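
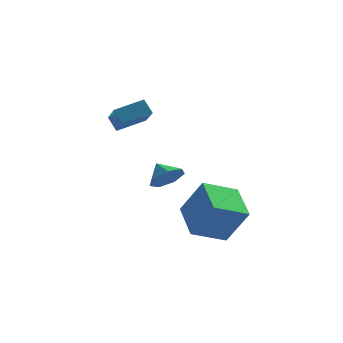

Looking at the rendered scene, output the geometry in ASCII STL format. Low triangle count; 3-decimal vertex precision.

solid 
facet normal -0.752 -0.549 0.366
outer loop
vertex 3.852 -1.818 -2.878
vertex 3.042 -0.217 -2.14
vertex 2.836 -1.552 -4.568
endloop
endfacet
facet normal 0.417 -0.825 -0.381
outer loop
vertex 4.138 -0.603 -5.2
vertex 3.852 -1.818 -2.878
vertex 2.836 -1.552 -4.568
endloop
endfacet
facet normal -0.752 -0.548 0.365
outer loop
vertex 2.836 -1.552 -4.568
vertex 3.042 -0.217 -2.14
vertex 2.027 0.049 -3.83
endloop
endfacet
facet normal -0.510 0.134 -0.850
outer loop
vertex 2.027 0.049 -3.83
vertex 4.138 -0.603 -5.2
vertex 2.836 -1.552 -4.568
endloop
endfacet
facet normal 0.510 -0.134 0.850
outer loop
vertex 3.852 -1.818 -2.878
vertex 4.344 0.732 -2.772
vertex 3.042 -0.217 -2.14
endloop
endfacet
facet normal 0.417 -0.825 -0.380
outer loop
vertex 5.153 -0.869 -3.51
vertex 3.852 -1.818 -2.878
vertex 4.138 -0.603 -5.2
endloop
endfacet
facet normal 0.510 -0.134 0.850
outer loop
vertex 5.153 -0.869 -3.51
vertex 4.344 0.732 -2.772
vertex 3.852 -1.818 -2.878
endloop
endfacet
facet normal -0.417 0.825 0.380
outer loop
vertex 3.042 -0.217 -2.14
vertex 4.344 0.732 -2.772
vertex 2.027 0.049 -3.83
endloop
endfacet
facet normal -0.510 0.134 -0.850
outer loop
vertex 3.328 0.998 -4.462
vertex 4.138 -0.603 -5.2
vertex 2.027 0.049 -3.83
endloop
endfacet
facet normal -0.417 0.825 0.381
outer loop
vertex 2.027 0.049 -3.83
vertex 4.344 0.732 -2.772
vertex 3.328 0.998 -4.462
endloop
endfacet
facet normal 0.752 0.549 -0.365
outer loop
vertex 3.328 0.998 -4.462
vertex 5.153 -0.869 -3.51
vertex 4.138 -0.603 -5.2
endloop
endfacet
facet normal 0.752 0.549 -0.366
outer loop
vertex 4.344 0.732 -2.772
vertex 5.153 -0.869 -3.51
vertex 3.328 0.998 -4.462
endloop
endfacet
facet normal 0.593 -0.510 -0.623
outer loop
vertex 2.249 -0.585 -1.277
vertex 1.636 -0.595 -1.852
vertex 2.243 -0.024 -1.742
endloop
endfacet
facet normal 0.285 0.614 0.737
outer loop
vertex 2.249 -0.585 -1.277
vertex 2.243 -0.024 -1.742
vertex 1.044 -0.085 -1.228
endloop
endfacet
facet normal 0.593 -0.510 -0.623
outer loop
vertex 2.243 -0.024 -1.742
vertex 1.636 -0.595 -1.852
vertex 1.78 0.107 -2.29
endloop
endfacet
facet normal 0.037 0.979 0.203
outer loop
vertex 2.243 -0.024 -1.742
vertex 1.78 0.107 -2.29
vertex 1.044 -0.085 -1.228
endloop
endfacet
facet normal 0.592 -0.511 -0.624
outer loop
vertex 1.78 0.107 -2.29
vertex 1.636 -0.595 -1.852
vertex 1.209 -0.29 -2.507
endloop
endfacet
facet normal -0.507 0.838 -0.200
outer loop
vertex 1.78 0.107 -2.29
vertex 1.209 -0.29 -2.507
vertex 1.044 -0.085 -1.228
endloop
endfacet
facet normal 0.593 -0.510 -0.624
outer loop
vertex 1.209 -0.29 -2.507
vertex 1.636 -0.595 -1.852
vertex 0.96 -0.917 -2.231
endloop
endfacet
facet normal -0.939 0.299 -0.169
outer loop
vertex 1.209 -0.29 -2.507
vertex 0.96 -0.917 -2.231
vertex 1.044 -0.085 -1.228
endloop
endfacet
facet normal 0.593 -0.510 -0.624
outer loop
vertex 0.96 -0.917 -2.231
vertex 1.636 -0.595 -1.852
vertex 1.22 -1.302 -1.669
endloop
endfacet
facet normal -0.934 -0.234 0.272
outer loop
vertex 0.96 -0.917 -2.231
vertex 1.22 -1.302 -1.669
vertex 1.044 -0.085 -1.228
endloop
endfacet
facet normal 0.592 -0.510 -0.624
outer loop
vertex 1.22 -1.302 -1.669
vertex 1.636 -0.595 -1.852
vertex 1.794 -1.154 -1.245
endloop
endfacet
facet normal -0.493 -0.359 0.793
outer loop
vertex 1.22 -1.302 -1.669
vertex 1.794 -1.154 -1.245
vertex 1.044 -0.085 -1.228
endloop
endfacet
facet normal 0.593 -0.509 -0.623
outer loop
vertex 1.794 -1.154 -1.245
vertex 1.636 -0.595 -1.852
vertex 2.249 -0.585 -1.277
endloop
endfacet
facet normal 0.048 0.018 0.999
outer loop
vertex 1.794 -1.154 -1.245
vertex 2.249 -0.585 -1.277
vertex 1.044 -0.085 -1.228
endloop
endfacet
facet normal -0.786 -0.529 -0.320
outer loop
vertex -0.803 1.418 0.435
vertex -1.235 1.647 1.118
vertex -1.505 3.066 -0.562
endloop
endfacet
facet normal 0.514 -0.273 -0.813
outer loop
vertex -0.365 3.833 -0.098
vertex -0.803 1.418 0.435
vertex -1.505 3.066 -0.562
endloop
endfacet
facet normal -0.786 -0.529 -0.320
outer loop
vertex -1.505 3.066 -0.562
vertex -1.235 1.647 1.118
vertex -1.937 3.295 0.121
endloop
endfacet
facet normal -0.343 0.804 -0.486
outer loop
vertex -1.937 3.295 0.121
vertex -0.365 3.833 -0.098
vertex -1.505 3.066 -0.562
endloop
endfacet
facet normal 0.343 -0.804 0.486
outer loop
vertex -0.803 1.418 0.435
vertex -0.095 2.414 1.582
vertex -1.235 1.647 1.118
endloop
endfacet
facet normal 0.514 -0.273 -0.813
outer loop
vertex 0.337 2.185 0.899
vertex -0.803 1.418 0.435
vertex -0.365 3.833 -0.098
endloop
endfacet
facet normal 0.343 -0.804 0.486
outer loop
vertex 0.337 2.185 0.899
vertex -0.095 2.414 1.582
vertex -0.803 1.418 0.435
endloop
endfacet
facet normal -0.514 0.273 0.813
outer loop
vertex -1.235 1.647 1.118
vertex -0.095 2.414 1.582
vertex -1.937 3.295 0.121
endloop
endfacet
facet normal -0.343 0.804 -0.486
outer loop
vertex -0.797 4.062 0.585
vertex -0.365 3.833 -0.098
vertex -1.937 3.295 0.121
endloop
endfacet
facet normal -0.514 0.273 0.813
outer loop
vertex -1.937 3.295 0.121
vertex -0.095 2.414 1.582
vertex -0.797 4.062 0.585
endloop
endfacet
facet normal 0.786 0.529 0.320
outer loop
vertex -0.797 4.062 0.585
vertex 0.337 2.185 0.899
vertex -0.365 3.833 -0.098
endloop
endfacet
facet normal 0.786 0.529 0.320
outer loop
vertex -0.095 2.414 1.582
vertex 0.337 2.185 0.899
vertex -0.797 4.062 0.585
endloop
endfacet

endsolid


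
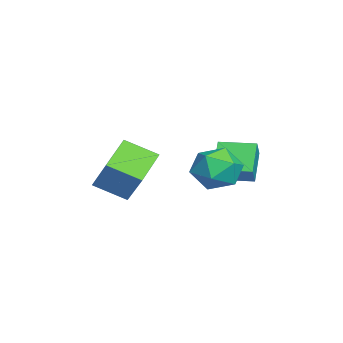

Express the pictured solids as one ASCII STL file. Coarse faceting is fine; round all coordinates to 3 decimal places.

solid 
facet normal -0.635 0.097 -0.767
outer loop
vertex -1.577 0.092 -3.431
vertex -1.333 1.785 -3.419
vertex -0.218 -0.096 -4.58
endloop
endfacet
facet normal -0.143 -0.990 -0.007
outer loop
vertex 0.493 -0.205 -3.721
vertex -1.577 0.092 -3.431
vertex -0.218 -0.096 -4.58
endloop
endfacet
facet normal -0.634 0.097 -0.767
outer loop
vertex -0.218 -0.096 -4.58
vertex -1.333 1.785 -3.419
vertex 0.027 1.596 -4.568
endloop
endfacet
facet normal 0.759 -0.105 -0.642
outer loop
vertex 0.027 1.596 -4.568
vertex 0.493 -0.205 -3.721
vertex -0.218 -0.096 -4.58
endloop
endfacet
facet normal -0.760 0.105 0.642
outer loop
vertex -1.577 0.092 -3.431
vertex -0.622 1.676 -2.56
vertex -1.333 1.785 -3.419
endloop
endfacet
facet normal -0.143 -0.990 -0.006
outer loop
vertex -0.867 -0.016 -2.572
vertex -1.577 0.092 -3.431
vertex 0.493 -0.205 -3.721
endloop
endfacet
facet normal -0.760 0.105 0.641
outer loop
vertex -0.867 -0.016 -2.572
vertex -0.622 1.676 -2.56
vertex -1.577 0.092 -3.431
endloop
endfacet
facet normal 0.143 0.990 0.007
outer loop
vertex -1.333 1.785 -3.419
vertex -0.622 1.676 -2.56
vertex 0.027 1.596 -4.568
endloop
endfacet
facet normal 0.760 -0.105 -0.641
outer loop
vertex 0.737 1.488 -3.709
vertex 0.493 -0.205 -3.721
vertex 0.027 1.596 -4.568
endloop
endfacet
facet normal 0.143 0.990 0.007
outer loop
vertex 0.027 1.596 -4.568
vertex -0.622 1.676 -2.56
vertex 0.737 1.488 -3.709
endloop
endfacet
facet normal 0.634 -0.097 0.767
outer loop
vertex 0.737 1.488 -3.709
vertex -0.867 -0.016 -2.572
vertex 0.493 -0.205 -3.721
endloop
endfacet
facet normal 0.635 -0.097 0.767
outer loop
vertex -0.622 1.676 -2.56
vertex -0.867 -0.016 -2.572
vertex 0.737 1.488 -3.709
endloop
endfacet
facet normal -0.726 0.633 -0.267
outer loop
vertex 2.91 0.426 -3.344
vertex 2.312 0.176 -2.311
vertex 3.119 1.089 -2.342
endloop
endfacet
facet normal -0.099 0.839 -0.535
outer loop
vertex 2.91 0.426 -3.344
vertex 3.119 1.089 -2.342
vertex 4.05 0.746 -3.052
endloop
endfacet
facet normal 0.154 0.308 -0.939
outer loop
vertex 2.91 0.426 -3.344
vertex 4.05 0.746 -3.052
vertex 3.817 -0.38 -3.46
endloop
endfacet
facet normal -0.319 -0.226 -0.921
outer loop
vertex 2.91 0.426 -3.344
vertex 3.817 -0.38 -3.46
vertex 2.743 -0.732 -3.002
endloop
endfacet
facet normal -0.863 -0.025 -0.505
outer loop
vertex 2.91 0.426 -3.344
vertex 2.743 -0.732 -3.002
vertex 2.312 0.176 -2.311
endloop
endfacet
facet normal 0.353 0.936 0.011
outer loop
vertex 4.05 0.746 -3.052
vertex 3.119 1.089 -2.342
vertex 4.157 0.692 -1.838
endloop
endfacet
facet normal -0.664 0.602 0.444
outer loop
vertex 3.119 1.089 -2.342
vertex 2.312 0.176 -2.311
vertex 3.083 0.34 -1.38
endloop
endfacet
facet normal -0.884 -0.463 0.057
outer loop
vertex 2.312 0.176 -2.311
vertex 2.743 -0.732 -3.002
vertex 2.85 -0.786 -1.788
endloop
endfacet
facet normal -0.003 -0.789 -0.614
outer loop
vertex 2.743 -0.732 -3.002
vertex 3.817 -0.38 -3.46
vertex 3.781 -1.129 -2.498
endloop
endfacet
facet normal 0.761 0.076 -0.644
outer loop
vertex 3.817 -0.38 -3.46
vertex 4.05 0.746 -3.052
vertex 4.588 -0.216 -2.529
endloop
endfacet
facet normal 0.319 0.226 0.921
outer loop
vertex 3.99 -0.466 -1.496
vertex 4.157 0.692 -1.838
vertex 3.083 0.34 -1.38
endloop
endfacet
facet normal -0.154 -0.308 0.939
outer loop
vertex 3.99 -0.466 -1.496
vertex 3.083 0.34 -1.38
vertex 2.85 -0.786 -1.788
endloop
endfacet
facet normal 0.099 -0.839 0.535
outer loop
vertex 3.99 -0.466 -1.496
vertex 2.85 -0.786 -1.788
vertex 3.781 -1.129 -2.498
endloop
endfacet
facet normal 0.726 -0.633 0.267
outer loop
vertex 3.99 -0.466 -1.496
vertex 3.781 -1.129 -2.498
vertex 4.588 -0.216 -2.529
endloop
endfacet
facet normal 0.863 0.025 0.505
outer loop
vertex 3.99 -0.466 -1.496
vertex 4.588 -0.216 -2.529
vertex 4.157 0.692 -1.838
endloop
endfacet
facet normal 0.003 0.789 0.614
outer loop
vertex 3.083 0.34 -1.38
vertex 4.157 0.692 -1.838
vertex 3.119 1.089 -2.342
endloop
endfacet
facet normal -0.761 -0.076 0.644
outer loop
vertex 2.85 -0.786 -1.788
vertex 3.083 0.34 -1.38
vertex 2.312 0.176 -2.311
endloop
endfacet
facet normal -0.353 -0.936 -0.011
outer loop
vertex 3.781 -1.129 -2.498
vertex 2.85 -0.786 -1.788
vertex 2.743 -0.732 -3.002
endloop
endfacet
facet normal 0.664 -0.602 -0.444
outer loop
vertex 4.588 -0.216 -2.529
vertex 3.781 -1.129 -2.498
vertex 3.817 -0.38 -3.46
endloop
endfacet
facet normal 0.884 0.463 -0.057
outer loop
vertex 4.157 0.692 -1.838
vertex 4.588 -0.216 -2.529
vertex 4.05 0.746 -3.052
endloop
endfacet
facet normal -0.535 -0.328 -0.778
outer loop
vertex 1.802 -5.275 -4.14
vertex 0.186 -4.636 -3.299
vertex 1.996 -3.771 -4.908
endloop
endfacet
facet normal 0.837 -0.330 -0.436
outer loop
vertex 3.114 -3.084 -3.281
vertex 1.802 -5.275 -4.14
vertex 1.996 -3.771 -4.908
endloop
endfacet
facet normal -0.535 -0.328 -0.778
outer loop
vertex 1.996 -3.771 -4.908
vertex 0.186 -4.636 -3.299
vertex 0.38 -3.132 -4.067
endloop
endfacet
facet normal 0.114 0.885 -0.452
outer loop
vertex 0.38 -3.132 -4.067
vertex 3.114 -3.084 -3.281
vertex 1.996 -3.771 -4.908
endloop
endfacet
facet normal -0.114 -0.885 0.452
outer loop
vertex 1.802 -5.275 -4.14
vertex 1.304 -3.949 -1.672
vertex 0.186 -4.636 -3.299
endloop
endfacet
facet normal 0.837 -0.330 -0.436
outer loop
vertex 2.92 -4.588 -2.513
vertex 1.802 -5.275 -4.14
vertex 3.114 -3.084 -3.281
endloop
endfacet
facet normal -0.114 -0.885 0.452
outer loop
vertex 2.92 -4.588 -2.513
vertex 1.304 -3.949 -1.672
vertex 1.802 -5.275 -4.14
endloop
endfacet
facet normal -0.837 0.330 0.436
outer loop
vertex 0.186 -4.636 -3.299
vertex 1.304 -3.949 -1.672
vertex 0.38 -3.132 -4.067
endloop
endfacet
facet normal 0.114 0.885 -0.452
outer loop
vertex 1.498 -2.445 -2.44
vertex 3.114 -3.084 -3.281
vertex 0.38 -3.132 -4.067
endloop
endfacet
facet normal -0.837 0.330 0.436
outer loop
vertex 0.38 -3.132 -4.067
vertex 1.304 -3.949 -1.672
vertex 1.498 -2.445 -2.44
endloop
endfacet
facet normal 0.535 0.328 0.778
outer loop
vertex 1.498 -2.445 -2.44
vertex 2.92 -4.588 -2.513
vertex 3.114 -3.084 -3.281
endloop
endfacet
facet normal 0.535 0.328 0.778
outer loop
vertex 1.304 -3.949 -1.672
vertex 2.92 -4.588 -2.513
vertex 1.498 -2.445 -2.44
endloop
endfacet

endsolid


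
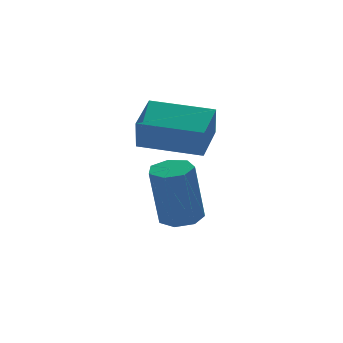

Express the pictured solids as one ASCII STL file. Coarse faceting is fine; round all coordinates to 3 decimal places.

solid 
facet normal 0.183 0.104 -0.978
outer loop
vertex -1.07 -2.411 -4.522
vertex -1.709 -2.116 -4.61
vertex -1.092 -1.798 -4.461
endloop
endfacet
facet normal 0.982 0.017 0.186
outer loop
vertex -1.07 -2.411 -4.522
vertex -1.092 -1.798 -4.461
vertex -1.471 -2.639 -2.381
endloop
endfacet
facet normal 0.982 0.018 0.186
outer loop
vertex -1.471 -2.639 -2.381
vertex -1.092 -1.798 -4.461
vertex -1.494 -2.026 -2.32
endloop
endfacet
facet normal -0.184 -0.104 0.977
outer loop
vertex -1.471 -2.639 -2.381
vertex -1.494 -2.026 -2.32
vertex -2.111 -2.344 -2.47
endloop
endfacet
facet normal 0.183 0.103 -0.978
outer loop
vertex -1.092 -1.798 -4.461
vertex -1.709 -2.116 -4.61
vertex -1.58 -1.425 -4.513
endloop
endfacet
facet normal 0.583 0.789 0.193
outer loop
vertex -1.092 -1.798 -4.461
vertex -1.58 -1.425 -4.513
vertex -1.494 -2.026 -2.32
endloop
endfacet
facet normal 0.583 0.789 0.193
outer loop
vertex -1.494 -2.026 -2.32
vertex -1.58 -1.425 -4.513
vertex -1.981 -1.653 -2.372
endloop
endfacet
facet normal -0.184 -0.104 0.977
outer loop
vertex -1.494 -2.026 -2.32
vertex -1.981 -1.653 -2.372
vertex -2.111 -2.344 -2.47
endloop
endfacet
facet normal 0.183 0.103 -0.978
outer loop
vertex -1.58 -1.425 -4.513
vertex -1.709 -2.116 -4.61
vertex -2.165 -1.572 -4.638
endloop
endfacet
facet normal -0.254 0.966 0.055
outer loop
vertex -1.58 -1.425 -4.513
vertex -2.165 -1.572 -4.638
vertex -1.981 -1.653 -2.372
endloop
endfacet
facet normal -0.254 0.966 0.055
outer loop
vertex -1.981 -1.653 -2.372
vertex -2.165 -1.572 -4.638
vertex -2.566 -1.8 -2.497
endloop
endfacet
facet normal -0.183 -0.104 0.978
outer loop
vertex -1.981 -1.653 -2.372
vertex -2.566 -1.8 -2.497
vertex -2.111 -2.344 -2.47
endloop
endfacet
facet normal 0.183 0.103 -0.978
outer loop
vertex -2.165 -1.572 -4.638
vertex -1.709 -2.116 -4.61
vertex -2.407 -2.129 -4.742
endloop
endfacet
facet normal -0.901 0.415 -0.125
outer loop
vertex -2.165 -1.572 -4.638
vertex -2.407 -2.129 -4.742
vertex -2.566 -1.8 -2.497
endloop
endfacet
facet normal -0.901 0.415 -0.125
outer loop
vertex -2.566 -1.8 -2.497
vertex -2.407 -2.129 -4.742
vertex -2.808 -2.357 -2.602
endloop
endfacet
facet normal -0.183 -0.105 0.977
outer loop
vertex -2.566 -1.8 -2.497
vertex -2.808 -2.357 -2.602
vertex -2.111 -2.344 -2.47
endloop
endfacet
facet normal 0.183 0.105 -0.977
outer loop
vertex -2.407 -2.129 -4.742
vertex -1.709 -2.116 -4.61
vertex -2.124 -2.676 -4.748
endloop
endfacet
facet normal -0.869 -0.447 -0.211
outer loop
vertex -2.407 -2.129 -4.742
vertex -2.124 -2.676 -4.748
vertex -2.808 -2.357 -2.602
endloop
endfacet
facet normal -0.869 -0.448 -0.210
outer loop
vertex -2.808 -2.357 -2.602
vertex -2.124 -2.676 -4.748
vertex -2.525 -2.904 -2.607
endloop
endfacet
facet normal -0.183 -0.104 0.978
outer loop
vertex -2.808 -2.357 -2.602
vertex -2.525 -2.904 -2.607
vertex -2.111 -2.344 -2.47
endloop
endfacet
facet normal 0.183 0.105 -0.977
outer loop
vertex -2.124 -2.676 -4.748
vertex -1.709 -2.116 -4.61
vertex -1.529 -2.802 -4.65
endloop
endfacet
facet normal -0.183 -0.973 -0.138
outer loop
vertex -2.124 -2.676 -4.748
vertex -1.529 -2.802 -4.65
vertex -2.525 -2.904 -2.607
endloop
endfacet
facet normal -0.182 -0.974 -0.137
outer loop
vertex -2.525 -2.904 -2.607
vertex -1.529 -2.802 -4.65
vertex -1.93 -3.029 -2.509
endloop
endfacet
facet normal -0.183 -0.104 0.978
outer loop
vertex -2.525 -2.904 -2.607
vertex -1.93 -3.029 -2.509
vertex -2.111 -2.344 -2.47
endloop
endfacet
facet normal 0.183 0.105 -0.977
outer loop
vertex -1.529 -2.802 -4.65
vertex -1.709 -2.116 -4.61
vertex -1.07 -2.411 -4.522
endloop
endfacet
facet normal 0.642 -0.766 0.039
outer loop
vertex -1.529 -2.802 -4.65
vertex -1.07 -2.411 -4.522
vertex -1.93 -3.029 -2.509
endloop
endfacet
facet normal 0.641 -0.767 0.038
outer loop
vertex -1.93 -3.029 -2.509
vertex -1.07 -2.411 -4.522
vertex -1.471 -2.639 -2.381
endloop
endfacet
facet normal -0.184 -0.104 0.977
outer loop
vertex -1.93 -3.029 -2.509
vertex -1.471 -2.639 -2.381
vertex -2.111 -2.344 -2.47
endloop
endfacet
facet normal -0.834 0.542 0.103
outer loop
vertex -3.375 -2.89 -0.355
vertex -2.617 -1.823 0.169
vertex -3.236 -2.477 -1.398
endloop
endfacet
facet normal -0.538 -0.757 -0.371
outer loop
vertex -1.543 -3.577 -1.609
vertex -3.375 -2.89 -0.355
vertex -3.236 -2.477 -1.398
endloop
endfacet
facet normal -0.834 0.542 0.103
outer loop
vertex -3.236 -2.477 -1.398
vertex -2.617 -1.823 0.169
vertex -2.478 -1.41 -0.874
endloop
endfacet
facet normal 0.123 0.366 -0.923
outer loop
vertex -2.478 -1.41 -0.874
vertex -1.543 -3.577 -1.609
vertex -3.236 -2.477 -1.398
endloop
endfacet
facet normal -0.123 -0.366 0.923
outer loop
vertex -3.375 -2.89 -0.355
vertex -0.924 -2.923 -0.042
vertex -2.617 -1.823 0.169
endloop
endfacet
facet normal -0.538 -0.757 -0.371
outer loop
vertex -1.682 -3.99 -0.566
vertex -3.375 -2.89 -0.355
vertex -1.543 -3.577 -1.609
endloop
endfacet
facet normal -0.123 -0.366 0.923
outer loop
vertex -1.682 -3.99 -0.566
vertex -0.924 -2.923 -0.042
vertex -3.375 -2.89 -0.355
endloop
endfacet
facet normal 0.538 0.757 0.371
outer loop
vertex -2.617 -1.823 0.169
vertex -0.924 -2.923 -0.042
vertex -2.478 -1.41 -0.874
endloop
endfacet
facet normal 0.123 0.366 -0.923
outer loop
vertex -0.785 -2.51 -1.085
vertex -1.543 -3.577 -1.609
vertex -2.478 -1.41 -0.874
endloop
endfacet
facet normal 0.538 0.757 0.371
outer loop
vertex -2.478 -1.41 -0.874
vertex -0.924 -2.923 -0.042
vertex -0.785 -2.51 -1.085
endloop
endfacet
facet normal 0.834 -0.542 -0.103
outer loop
vertex -0.785 -2.51 -1.085
vertex -1.682 -3.99 -0.566
vertex -1.543 -3.577 -1.609
endloop
endfacet
facet normal 0.834 -0.542 -0.103
outer loop
vertex -0.924 -2.923 -0.042
vertex -1.682 -3.99 -0.566
vertex -0.785 -2.51 -1.085
endloop
endfacet

endsolid


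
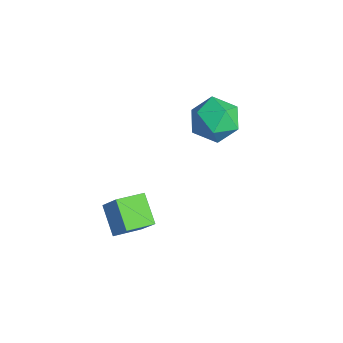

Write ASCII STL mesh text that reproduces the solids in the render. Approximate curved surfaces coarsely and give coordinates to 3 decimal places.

solid 
facet normal -0.653 0.662 0.367
outer loop
vertex -4.171 3.191 1.675
vertex -3.891 2.849 2.789
vertex -3.283 3.74 2.264
endloop
endfacet
facet normal -0.382 0.889 -0.253
outer loop
vertex -4.171 3.191 1.675
vertex -3.283 3.74 2.264
vertex -3.153 3.466 1.105
endloop
endfacet
facet normal -0.528 0.399 -0.750
outer loop
vertex -4.171 3.191 1.675
vertex -3.153 3.466 1.105
vertex -3.681 2.407 0.913
endloop
endfacet
facet normal -0.890 -0.131 -0.437
outer loop
vertex -4.171 3.191 1.675
vertex -3.681 2.407 0.913
vertex -4.136 2.026 1.954
endloop
endfacet
facet normal -0.967 0.031 0.253
outer loop
vertex -4.171 3.191 1.675
vertex -4.136 2.026 1.954
vertex -3.891 2.849 2.789
endloop
endfacet
facet normal 0.328 0.927 -0.182
outer loop
vertex -3.153 3.466 1.105
vertex -3.283 3.74 2.264
vertex -2.244 3.294 1.866
endloop
endfacet
facet normal -0.111 0.560 0.821
outer loop
vertex -3.283 3.74 2.264
vertex -3.891 2.849 2.789
vertex -2.699 2.913 2.907
endloop
endfacet
facet normal -0.619 -0.461 0.636
outer loop
vertex -3.891 2.849 2.789
vertex -4.136 2.026 1.954
vertex -3.227 1.854 2.715
endloop
endfacet
facet normal -0.495 -0.724 -0.481
outer loop
vertex -4.136 2.026 1.954
vertex -3.681 2.407 0.913
vertex -3.097 1.58 1.556
endloop
endfacet
facet normal 0.091 0.134 -0.987
outer loop
vertex -3.681 2.407 0.913
vertex -3.153 3.466 1.105
vertex -2.489 2.471 1.031
endloop
endfacet
facet normal 0.890 0.131 0.437
outer loop
vertex -2.209 2.129 2.145
vertex -2.244 3.294 1.866
vertex -2.699 2.913 2.907
endloop
endfacet
facet normal 0.528 -0.399 0.750
outer loop
vertex -2.209 2.129 2.145
vertex -2.699 2.913 2.907
vertex -3.227 1.854 2.715
endloop
endfacet
facet normal 0.382 -0.889 0.253
outer loop
vertex -2.209 2.129 2.145
vertex -3.227 1.854 2.715
vertex -3.097 1.58 1.556
endloop
endfacet
facet normal 0.653 -0.662 -0.367
outer loop
vertex -2.209 2.129 2.145
vertex -3.097 1.58 1.556
vertex -2.489 2.471 1.031
endloop
endfacet
facet normal 0.967 -0.031 -0.253
outer loop
vertex -2.209 2.129 2.145
vertex -2.489 2.471 1.031
vertex -2.244 3.294 1.866
endloop
endfacet
facet normal 0.495 0.724 0.481
outer loop
vertex -2.699 2.913 2.907
vertex -2.244 3.294 1.866
vertex -3.283 3.74 2.264
endloop
endfacet
facet normal -0.091 -0.134 0.987
outer loop
vertex -3.227 1.854 2.715
vertex -2.699 2.913 2.907
vertex -3.891 2.849 2.789
endloop
endfacet
facet normal -0.328 -0.927 0.182
outer loop
vertex -3.097 1.58 1.556
vertex -3.227 1.854 2.715
vertex -4.136 2.026 1.954
endloop
endfacet
facet normal 0.111 -0.560 -0.821
outer loop
vertex -2.489 2.471 1.031
vertex -3.097 1.58 1.556
vertex -3.681 2.407 0.913
endloop
endfacet
facet normal 0.619 0.461 -0.636
outer loop
vertex -2.244 3.294 1.866
vertex -2.489 2.471 1.031
vertex -3.153 3.466 1.105
endloop
endfacet
facet normal -0.570 -0.180 -0.802
outer loop
vertex -1.616 -3.068 -0.014
vertex -1.705 -1.79 -0.238
vertex -0.388 -3.133 -0.873
endloop
endfacet
facet normal 0.068 -0.983 0.172
outer loop
vertex 0.445 -2.87 0.298
vertex -1.616 -3.068 -0.014
vertex -0.388 -3.133 -0.873
endloop
endfacet
facet normal -0.570 -0.180 -0.802
outer loop
vertex -0.388 -3.133 -0.873
vertex -1.705 -1.79 -0.238
vertex -0.477 -1.855 -1.096
endloop
endfacet
facet normal 0.819 -0.043 -0.573
outer loop
vertex -0.477 -1.855 -1.096
vertex 0.445 -2.87 0.298
vertex -0.388 -3.133 -0.873
endloop
endfacet
facet normal -0.819 0.043 0.573
outer loop
vertex -1.616 -3.068 -0.014
vertex -0.872 -1.527 0.933
vertex -1.705 -1.79 -0.238
endloop
endfacet
facet normal 0.068 -0.983 0.172
outer loop
vertex -0.783 -2.805 1.156
vertex -1.616 -3.068 -0.014
vertex 0.445 -2.87 0.298
endloop
endfacet
facet normal -0.818 0.043 0.573
outer loop
vertex -0.783 -2.805 1.156
vertex -0.872 -1.527 0.933
vertex -1.616 -3.068 -0.014
endloop
endfacet
facet normal -0.068 0.983 -0.172
outer loop
vertex -1.705 -1.79 -0.238
vertex -0.872 -1.527 0.933
vertex -0.477 -1.855 -1.096
endloop
endfacet
facet normal 0.818 -0.043 -0.573
outer loop
vertex 0.356 -1.592 0.074
vertex 0.445 -2.87 0.298
vertex -0.477 -1.855 -1.096
endloop
endfacet
facet normal -0.068 0.983 -0.172
outer loop
vertex -0.477 -1.855 -1.096
vertex -0.872 -1.527 0.933
vertex 0.356 -1.592 0.074
endloop
endfacet
facet normal 0.570 0.180 0.802
outer loop
vertex 0.356 -1.592 0.074
vertex -0.783 -2.805 1.156
vertex 0.445 -2.87 0.298
endloop
endfacet
facet normal 0.570 0.180 0.802
outer loop
vertex -0.872 -1.527 0.933
vertex -0.783 -2.805 1.156
vertex 0.356 -1.592 0.074
endloop
endfacet

endsolid


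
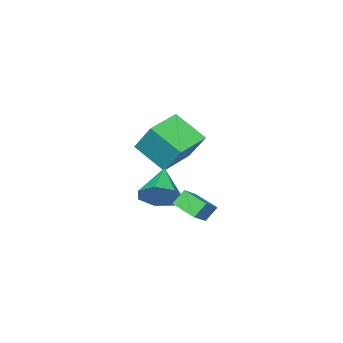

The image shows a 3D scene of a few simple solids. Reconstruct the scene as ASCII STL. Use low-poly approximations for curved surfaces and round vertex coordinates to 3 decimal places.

solid 
facet normal -0.607 0.232 0.761
outer loop
vertex 1.35 3.444 0.231
vertex 1.347 4.592 -0.121
vertex 0.435 3.238 -0.436
endloop
endfacet
facet normal 0.002 -0.956 0.293
outer loop
vertex 0.933 3.048 -1.059
vertex 1.35 3.444 0.231
vertex 0.435 3.238 -0.436
endloop
endfacet
facet normal -0.606 0.232 0.761
outer loop
vertex 0.435 3.238 -0.436
vertex 1.347 4.592 -0.121
vertex 0.433 4.386 -0.787
endloop
endfacet
facet normal -0.794 -0.179 -0.580
outer loop
vertex 0.433 4.386 -0.787
vertex 0.933 3.048 -1.059
vertex 0.435 3.238 -0.436
endloop
endfacet
facet normal 0.794 0.180 0.580
outer loop
vertex 1.35 3.444 0.231
vertex 1.845 4.402 -0.744
vertex 1.347 4.592 -0.121
endloop
endfacet
facet normal 0.002 -0.956 0.293
outer loop
vertex 1.847 3.254 -0.393
vertex 1.35 3.444 0.231
vertex 0.933 3.048 -1.059
endloop
endfacet
facet normal 0.795 0.178 0.579
outer loop
vertex 1.847 3.254 -0.393
vertex 1.845 4.402 -0.744
vertex 1.35 3.444 0.231
endloop
endfacet
facet normal -0.002 0.956 -0.293
outer loop
vertex 1.347 4.592 -0.121
vertex 1.845 4.402 -0.744
vertex 0.433 4.386 -0.787
endloop
endfacet
facet normal -0.795 -0.180 -0.579
outer loop
vertex 0.93 4.196 -1.411
vertex 0.933 3.048 -1.059
vertex 0.433 4.386 -0.787
endloop
endfacet
facet normal -0.002 0.956 -0.293
outer loop
vertex 0.433 4.386 -0.787
vertex 1.845 4.402 -0.744
vertex 0.93 4.196 -1.411
endloop
endfacet
facet normal 0.606 -0.232 -0.761
outer loop
vertex 0.93 4.196 -1.411
vertex 1.847 3.254 -0.393
vertex 0.933 3.048 -1.059
endloop
endfacet
facet normal 0.607 -0.231 -0.761
outer loop
vertex 1.845 4.402 -0.744
vertex 1.847 3.254 -0.393
vertex 0.93 4.196 -1.411
endloop
endfacet
facet normal -0.991 -0.082 0.110
outer loop
vertex -3.428 -1.304 1.335
vertex -3.668 0.196 0.298
vertex -3.505 -2.324 -0.122
endloop
endfacet
facet normal 0.130 -0.815 0.564
outer loop
vertex -1.732 -2.176 -0.318
vertex -3.428 -1.304 1.335
vertex -3.505 -2.324 -0.122
endloop
endfacet
facet normal -0.991 -0.082 0.110
outer loop
vertex -3.505 -2.324 -0.122
vertex -3.668 0.196 0.298
vertex -3.745 -0.823 -1.159
endloop
endfacet
facet normal -0.043 -0.573 -0.819
outer loop
vertex -3.745 -0.823 -1.159
vertex -1.732 -2.176 -0.318
vertex -3.505 -2.324 -0.122
endloop
endfacet
facet normal 0.043 0.573 0.819
outer loop
vertex -3.428 -1.304 1.335
vertex -1.895 0.344 0.102
vertex -3.668 0.196 0.298
endloop
endfacet
facet normal 0.130 -0.816 0.564
outer loop
vertex -1.655 -1.157 1.139
vertex -3.428 -1.304 1.335
vertex -1.732 -2.176 -0.318
endloop
endfacet
facet normal 0.043 0.573 0.819
outer loop
vertex -1.655 -1.157 1.139
vertex -1.895 0.344 0.102
vertex -3.428 -1.304 1.335
endloop
endfacet
facet normal -0.130 0.816 -0.564
outer loop
vertex -3.668 0.196 0.298
vertex -1.895 0.344 0.102
vertex -3.745 -0.823 -1.159
endloop
endfacet
facet normal -0.043 -0.573 -0.819
outer loop
vertex -1.972 -0.676 -1.355
vertex -1.732 -2.176 -0.318
vertex -3.745 -0.823 -1.159
endloop
endfacet
facet normal -0.130 0.815 -0.564
outer loop
vertex -3.745 -0.823 -1.159
vertex -1.895 0.344 0.102
vertex -1.972 -0.676 -1.355
endloop
endfacet
facet normal 0.991 0.082 -0.110
outer loop
vertex -1.972 -0.676 -1.355
vertex -1.655 -1.157 1.139
vertex -1.732 -2.176 -0.318
endloop
endfacet
facet normal 0.991 0.082 -0.110
outer loop
vertex -1.895 0.344 0.102
vertex -1.655 -1.157 1.139
vertex -1.972 -0.676 -1.355
endloop
endfacet
facet normal 0.702 0.490 -0.517
outer loop
vertex 2.094 2.523 0.381
vertex 1.61 2.359 -0.432
vertex 1.534 3.103 0.17
endloop
endfacet
facet normal -0.107 0.247 0.963
outer loop
vertex 2.094 2.523 0.381
vertex 1.534 3.103 0.17
vertex 0.41 1.521 0.452
endloop
endfacet
facet normal 0.702 0.490 -0.517
outer loop
vertex 1.534 3.103 0.17
vertex 1.61 2.359 -0.432
vertex 1.032 3.122 -0.494
endloop
endfacet
facet normal -0.655 0.556 0.511
outer loop
vertex 1.534 3.103 0.17
vertex 1.032 3.122 -0.494
vertex 0.41 1.521 0.452
endloop
endfacet
facet normal 0.702 0.490 -0.517
outer loop
vertex 1.032 3.122 -0.494
vertex 1.61 2.359 -0.432
vertex 0.965 2.567 -1.111
endloop
endfacet
facet normal -0.948 0.280 -0.149
outer loop
vertex 1.032 3.122 -0.494
vertex 0.965 2.567 -1.111
vertex 0.41 1.521 0.452
endloop
endfacet
facet normal 0.702 0.491 -0.516
outer loop
vertex 0.965 2.567 -1.111
vertex 1.61 2.359 -0.432
vertex 1.385 1.855 -1.217
endloop
endfacet
facet normal -0.766 -0.374 -0.522
outer loop
vertex 0.965 2.567 -1.111
vertex 1.385 1.855 -1.217
vertex 0.41 1.521 0.452
endloop
endfacet
facet normal 0.703 0.490 -0.516
outer loop
vertex 1.385 1.855 -1.217
vertex 1.61 2.359 -0.432
vertex 1.974 1.522 -0.731
endloop
endfacet
facet normal -0.246 -0.912 -0.327
outer loop
vertex 1.385 1.855 -1.217
vertex 1.974 1.522 -0.731
vertex 0.41 1.521 0.452
endloop
endfacet
facet normal 0.702 0.490 -0.517
outer loop
vertex 1.974 1.522 -0.731
vertex 1.61 2.359 -0.432
vertex 2.29 1.82 -0.02
endloop
endfacet
facet normal 0.221 -0.931 0.292
outer loop
vertex 1.974 1.522 -0.731
vertex 2.29 1.82 -0.02
vertex 0.41 1.521 0.452
endloop
endfacet
facet normal 0.702 0.490 -0.517
outer loop
vertex 2.29 1.82 -0.02
vertex 1.61 2.359 -0.432
vertex 2.094 2.523 0.381
endloop
endfacet
facet normal 0.283 -0.414 0.865
outer loop
vertex 2.29 1.82 -0.02
vertex 2.094 2.523 0.381
vertex 0.41 1.521 0.452
endloop
endfacet

endsolid


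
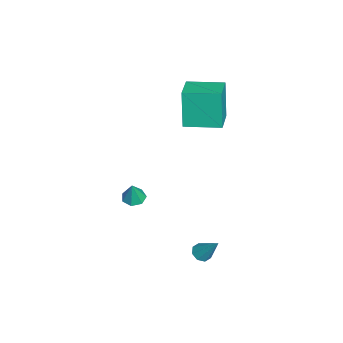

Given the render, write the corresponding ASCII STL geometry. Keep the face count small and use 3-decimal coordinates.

solid 
facet normal -0.296 0.033 -0.955
outer loop
vertex 1.808 -0.927 -1.009
vertex 1.287 -0.862 -0.845
vertex 1.665 -0.476 -0.949
endloop
endfacet
facet normal 0.948 0.281 0.146
outer loop
vertex 1.808 -0.927 -1.009
vertex 1.665 -0.476 -0.949
vertex 1.613 -0.898 0.205
endloop
endfacet
facet normal -0.296 0.033 -0.955
outer loop
vertex 1.665 -0.476 -0.949
vertex 1.287 -0.862 -0.845
vertex 1.238 -0.315 -0.811
endloop
endfacet
facet normal 0.424 0.844 0.328
outer loop
vertex 1.665 -0.476 -0.949
vertex 1.238 -0.315 -0.811
vertex 1.613 -0.898 0.205
endloop
endfacet
facet normal -0.295 0.033 -0.955
outer loop
vertex 1.238 -0.315 -0.811
vertex 1.287 -0.862 -0.845
vertex 0.847 -0.566 -0.699
endloop
endfacet
facet normal -0.329 0.762 0.558
outer loop
vertex 1.238 -0.315 -0.811
vertex 0.847 -0.566 -0.699
vertex 1.613 -0.898 0.205
endloop
endfacet
facet normal -0.295 0.032 -0.955
outer loop
vertex 0.847 -0.566 -0.699
vertex 1.287 -0.862 -0.845
vertex 0.789 -1.04 -0.697
endloop
endfacet
facet normal -0.742 0.094 0.663
outer loop
vertex 0.847 -0.566 -0.699
vertex 0.789 -1.04 -0.697
vertex 1.613 -0.898 0.205
endloop
endfacet
facet normal -0.296 0.034 -0.955
outer loop
vertex 0.789 -1.04 -0.697
vertex 1.287 -0.862 -0.845
vertex 1.105 -1.379 -0.807
endloop
endfacet
facet normal -0.505 -0.654 0.564
outer loop
vertex 0.789 -1.04 -0.697
vertex 1.105 -1.379 -0.807
vertex 1.613 -0.898 0.205
endloop
endfacet
facet normal -0.294 0.033 -0.955
outer loop
vertex 1.105 -1.379 -0.807
vertex 1.287 -0.862 -0.845
vertex 1.559 -1.329 -0.945
endloop
endfacet
facet normal 0.203 -0.920 0.335
outer loop
vertex 1.105 -1.379 -0.807
vertex 1.559 -1.329 -0.945
vertex 1.613 -0.898 0.205
endloop
endfacet
facet normal -0.297 0.032 -0.955
outer loop
vertex 1.559 -1.329 -0.945
vertex 1.287 -0.862 -0.845
vertex 1.808 -0.927 -1.009
endloop
endfacet
facet normal 0.851 -0.503 0.149
outer loop
vertex 1.559 -1.329 -0.945
vertex 1.808 -0.927 -1.009
vertex 1.613 -0.898 0.205
endloop
endfacet
facet normal -0.362 -0.491 -0.792
outer loop
vertex 1.834 1.705 -4.086
vertex 1.565 2.107 -4.212
vertex 2.024 1.941 -4.319
endloop
endfacet
facet normal 0.860 -0.445 0.250
outer loop
vertex 1.834 1.705 -4.086
vertex 2.024 1.941 -4.319
vertex 2.115 2.853 -3.008
endloop
endfacet
facet normal -0.362 -0.490 -0.793
outer loop
vertex 2.024 1.941 -4.319
vertex 1.565 2.107 -4.212
vertex 1.946 2.275 -4.49
endloop
endfacet
facet normal 0.976 0.142 -0.167
outer loop
vertex 2.024 1.941 -4.319
vertex 1.946 2.275 -4.49
vertex 2.115 2.853 -3.008
endloop
endfacet
facet normal -0.361 -0.491 -0.792
outer loop
vertex 1.946 2.275 -4.49
vertex 1.565 2.107 -4.212
vertex 1.644 2.51 -4.498
endloop
endfacet
facet normal 0.581 0.734 -0.352
outer loop
vertex 1.946 2.275 -4.49
vertex 1.644 2.51 -4.498
vertex 2.115 2.853 -3.008
endloop
endfacet
facet normal -0.363 -0.491 -0.792
outer loop
vertex 1.644 2.51 -4.498
vertex 1.565 2.107 -4.212
vertex 1.296 2.509 -4.338
endloop
endfacet
facet normal -0.093 0.976 -0.195
outer loop
vertex 1.644 2.51 -4.498
vertex 1.296 2.509 -4.338
vertex 2.115 2.853 -3.008
endloop
endfacet
facet normal -0.362 -0.491 -0.792
outer loop
vertex 1.296 2.509 -4.338
vertex 1.565 2.107 -4.212
vertex 1.106 2.273 -4.105
endloop
endfacet
facet normal -0.649 0.731 0.211
outer loop
vertex 1.296 2.509 -4.338
vertex 1.106 2.273 -4.105
vertex 2.115 2.853 -3.008
endloop
endfacet
facet normal -0.362 -0.489 -0.794
outer loop
vertex 1.106 2.273 -4.105
vertex 1.565 2.107 -4.212
vertex 1.184 1.939 -3.935
endloop
endfacet
facet normal -0.765 0.141 0.629
outer loop
vertex 1.106 2.273 -4.105
vertex 1.184 1.939 -3.935
vertex 2.115 2.853 -3.008
endloop
endfacet
facet normal -0.361 -0.490 -0.793
outer loop
vertex 1.184 1.939 -3.935
vertex 1.565 2.107 -4.212
vertex 1.486 1.704 -3.927
endloop
endfacet
facet normal -0.370 -0.448 0.814
outer loop
vertex 1.184 1.939 -3.935
vertex 1.486 1.704 -3.927
vertex 2.115 2.853 -3.008
endloop
endfacet
facet normal -0.361 -0.490 -0.793
outer loop
vertex 1.486 1.704 -3.927
vertex 1.565 2.107 -4.212
vertex 1.834 1.705 -4.086
endloop
endfacet
facet normal 0.302 -0.691 0.657
outer loop
vertex 1.486 1.704 -3.927
vertex 1.834 1.705 -4.086
vertex 2.115 2.853 -3.008
endloop
endfacet
facet normal -0.974 0.050 -0.220
outer loop
vertex -4.597 0.896 2.476
vertex -4.528 2.672 2.573
vertex -4.152 0.985 0.528
endloop
endfacet
facet normal -0.039 -0.998 -0.054
outer loop
vertex -2.652 0.908 0.867
vertex -4.597 0.896 2.476
vertex -4.152 0.985 0.528
endloop
endfacet
facet normal -0.974 0.050 -0.220
outer loop
vertex -4.152 0.985 0.528
vertex -4.528 2.672 2.573
vertex -4.083 2.761 0.625
endloop
endfacet
facet normal 0.222 0.045 -0.974
outer loop
vertex -4.083 2.761 0.625
vertex -2.652 0.908 0.867
vertex -4.152 0.985 0.528
endloop
endfacet
facet normal -0.222 -0.045 0.974
outer loop
vertex -4.597 0.896 2.476
vertex -3.028 2.595 2.912
vertex -4.528 2.672 2.573
endloop
endfacet
facet normal -0.039 -0.998 -0.054
outer loop
vertex -3.097 0.819 2.815
vertex -4.597 0.896 2.476
vertex -2.652 0.908 0.867
endloop
endfacet
facet normal -0.222 -0.045 0.974
outer loop
vertex -3.097 0.819 2.815
vertex -3.028 2.595 2.912
vertex -4.597 0.896 2.476
endloop
endfacet
facet normal 0.039 0.998 0.054
outer loop
vertex -4.528 2.672 2.573
vertex -3.028 2.595 2.912
vertex -4.083 2.761 0.625
endloop
endfacet
facet normal 0.222 0.045 -0.974
outer loop
vertex -2.583 2.684 0.964
vertex -2.652 0.908 0.867
vertex -4.083 2.761 0.625
endloop
endfacet
facet normal 0.039 0.998 0.054
outer loop
vertex -4.083 2.761 0.625
vertex -3.028 2.595 2.912
vertex -2.583 2.684 0.964
endloop
endfacet
facet normal 0.974 -0.050 0.220
outer loop
vertex -2.583 2.684 0.964
vertex -3.097 0.819 2.815
vertex -2.652 0.908 0.867
endloop
endfacet
facet normal 0.974 -0.050 0.220
outer loop
vertex -3.028 2.595 2.912
vertex -3.097 0.819 2.815
vertex -2.583 2.684 0.964
endloop
endfacet

endsolid


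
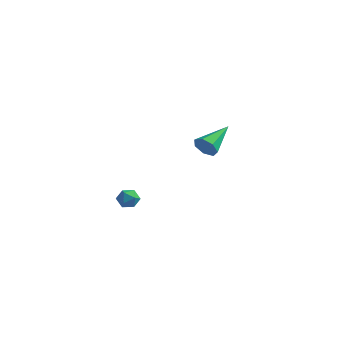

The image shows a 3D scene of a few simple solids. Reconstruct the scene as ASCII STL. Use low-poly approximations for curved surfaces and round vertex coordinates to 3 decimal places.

solid 
facet normal -0.156 -0.924 -0.348
outer loop
vertex 2.605 2.97 2.269
vertex 2.237 2.799 2.888
vertex 1.973 3.081 2.257
endloop
endfacet
facet normal 0.121 0.606 -0.786
outer loop
vertex 2.605 2.97 2.269
vertex 1.973 3.081 2.257
vertex 2.563 4.721 3.612
endloop
endfacet
facet normal -0.156 -0.924 -0.348
outer loop
vertex 1.973 3.081 2.257
vertex 2.237 2.799 2.888
vertex 1.54 2.98 2.72
endloop
endfacet
facet normal -0.639 0.613 -0.464
outer loop
vertex 1.973 3.081 2.257
vertex 1.54 2.98 2.72
vertex 2.563 4.721 3.612
endloop
endfacet
facet normal -0.156 -0.924 -0.348
outer loop
vertex 1.54 2.98 2.72
vertex 2.237 2.799 2.888
vertex 1.631 2.743 3.309
endloop
endfacet
facet normal -0.883 0.372 0.286
outer loop
vertex 1.54 2.98 2.72
vertex 1.631 2.743 3.309
vertex 2.563 4.721 3.612
endloop
endfacet
facet normal -0.157 -0.924 -0.349
outer loop
vertex 1.631 2.743 3.309
vertex 2.237 2.799 2.888
vertex 2.179 2.547 3.581
endloop
endfacet
facet normal -0.426 0.062 0.903
outer loop
vertex 1.631 2.743 3.309
vertex 2.179 2.547 3.581
vertex 2.563 4.721 3.612
endloop
endfacet
facet normal -0.157 -0.924 -0.349
outer loop
vertex 2.179 2.547 3.581
vertex 2.237 2.799 2.888
vertex 2.771 2.541 3.331
endloop
endfacet
facet normal 0.387 -0.081 0.918
outer loop
vertex 2.179 2.547 3.581
vertex 2.771 2.541 3.331
vertex 2.563 4.721 3.612
endloop
endfacet
facet normal -0.157 -0.924 -0.348
outer loop
vertex 2.771 2.541 3.331
vertex 2.237 2.799 2.888
vertex 2.96 2.729 2.747
endloop
endfacet
facet normal 0.946 0.049 0.322
outer loop
vertex 2.771 2.541 3.331
vertex 2.96 2.729 2.747
vertex 2.563 4.721 3.612
endloop
endfacet
facet normal -0.157 -0.924 -0.349
outer loop
vertex 2.96 2.729 2.747
vertex 2.237 2.799 2.888
vertex 2.605 2.97 2.269
endloop
endfacet
facet normal 0.827 0.354 -0.436
outer loop
vertex 2.96 2.729 2.747
vertex 2.605 2.97 2.269
vertex 2.563 4.721 3.612
endloop
endfacet
facet normal -0.995 0.042 0.086
outer loop
vertex 0.535 -2.837 1.441
vertex 0.541 -3.374 1.773
vertex 0.59 -2.819 2.069
endloop
endfacet
facet normal -0.715 0.697 0.043
outer loop
vertex 0.535 -2.837 1.441
vertex 0.59 -2.819 2.069
vertex 0.941 -2.437 1.711
endloop
endfacet
facet normal -0.352 0.742 -0.570
outer loop
vertex 0.535 -2.837 1.441
vertex 0.941 -2.437 1.711
vertex 1.109 -2.755 1.193
endloop
endfacet
facet normal -0.408 0.114 -0.906
outer loop
vertex 0.535 -2.837 1.441
vertex 1.109 -2.755 1.193
vertex 0.862 -3.334 1.231
endloop
endfacet
facet normal -0.805 -0.318 -0.500
outer loop
vertex 0.535 -2.837 1.441
vertex 0.862 -3.334 1.231
vertex 0.541 -3.374 1.773
endloop
endfacet
facet normal -0.252 0.775 0.580
outer loop
vertex 0.941 -2.437 1.711
vertex 0.59 -2.819 2.069
vertex 1.198 -2.726 2.209
endloop
endfacet
facet normal -0.704 -0.285 0.650
outer loop
vertex 0.59 -2.819 2.069
vertex 0.541 -3.374 1.773
vertex 0.951 -3.305 2.247
endloop
endfacet
facet normal -0.397 -0.868 -0.299
outer loop
vertex 0.541 -3.374 1.773
vertex 0.862 -3.334 1.231
vertex 1.119 -3.623 1.729
endloop
endfacet
facet normal 0.245 -0.167 -0.955
outer loop
vertex 0.862 -3.334 1.231
vertex 1.109 -2.755 1.193
vertex 1.47 -3.241 1.371
endloop
endfacet
facet normal 0.334 0.848 -0.412
outer loop
vertex 1.109 -2.755 1.193
vertex 0.941 -2.437 1.711
vertex 1.519 -2.686 1.667
endloop
endfacet
facet normal 0.408 -0.114 0.906
outer loop
vertex 1.525 -3.223 1.999
vertex 1.198 -2.726 2.209
vertex 0.951 -3.305 2.247
endloop
endfacet
facet normal 0.352 -0.742 0.570
outer loop
vertex 1.525 -3.223 1.999
vertex 0.951 -3.305 2.247
vertex 1.119 -3.623 1.729
endloop
endfacet
facet normal 0.715 -0.697 -0.043
outer loop
vertex 1.525 -3.223 1.999
vertex 1.119 -3.623 1.729
vertex 1.47 -3.241 1.371
endloop
endfacet
facet normal 0.995 -0.042 -0.086
outer loop
vertex 1.525 -3.223 1.999
vertex 1.47 -3.241 1.371
vertex 1.519 -2.686 1.667
endloop
endfacet
facet normal 0.805 0.318 0.500
outer loop
vertex 1.525 -3.223 1.999
vertex 1.519 -2.686 1.667
vertex 1.198 -2.726 2.209
endloop
endfacet
facet normal -0.245 0.167 0.955
outer loop
vertex 0.951 -3.305 2.247
vertex 1.198 -2.726 2.209
vertex 0.59 -2.819 2.069
endloop
endfacet
facet normal -0.334 -0.848 0.412
outer loop
vertex 1.119 -3.623 1.729
vertex 0.951 -3.305 2.247
vertex 0.541 -3.374 1.773
endloop
endfacet
facet normal 0.252 -0.775 -0.580
outer loop
vertex 1.47 -3.241 1.371
vertex 1.119 -3.623 1.729
vertex 0.862 -3.334 1.231
endloop
endfacet
facet normal 0.704 0.285 -0.650
outer loop
vertex 1.519 -2.686 1.667
vertex 1.47 -3.241 1.371
vertex 1.109 -2.755 1.193
endloop
endfacet
facet normal 0.397 0.868 0.299
outer loop
vertex 1.198 -2.726 2.209
vertex 1.519 -2.686 1.667
vertex 0.941 -2.437 1.711
endloop
endfacet

endsolid


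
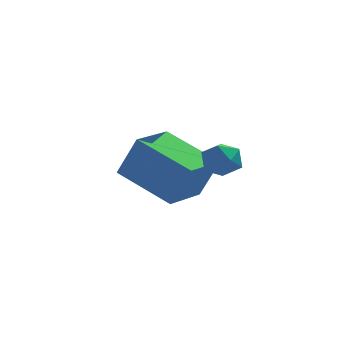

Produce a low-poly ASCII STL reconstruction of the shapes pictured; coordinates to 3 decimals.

solid 
facet normal -0.705 0.617 0.350
outer loop
vertex -0.619 0.744 2.884
vertex 0.401 2.083 2.578
vertex -1.23 0.876 1.422
endloop
endfacet
facet normal -0.596 -0.783 0.179
outer loop
vertex 0.299 -0.463 0.662
vertex -0.619 0.744 2.884
vertex -1.23 0.876 1.422
endloop
endfacet
facet normal -0.705 0.617 0.350
outer loop
vertex -1.23 0.876 1.422
vertex 0.401 2.083 2.578
vertex -0.211 2.214 1.116
endloop
endfacet
facet normal -0.385 0.083 -0.919
outer loop
vertex -0.211 2.214 1.116
vertex 0.299 -0.463 0.662
vertex -1.23 0.876 1.422
endloop
endfacet
facet normal 0.384 -0.083 0.919
outer loop
vertex -0.619 0.744 2.884
vertex 1.93 0.744 1.818
vertex 0.401 2.083 2.578
endloop
endfacet
facet normal -0.596 -0.783 0.179
outer loop
vertex 0.911 -0.594 2.124
vertex -0.619 0.744 2.884
vertex 0.299 -0.463 0.662
endloop
endfacet
facet normal 0.385 -0.083 0.919
outer loop
vertex 0.911 -0.594 2.124
vertex 1.93 0.744 1.818
vertex -0.619 0.744 2.884
endloop
endfacet
facet normal 0.596 0.783 -0.179
outer loop
vertex 0.401 2.083 2.578
vertex 1.93 0.744 1.818
vertex -0.211 2.214 1.116
endloop
endfacet
facet normal -0.384 0.083 -0.919
outer loop
vertex 1.319 0.876 0.356
vertex 0.299 -0.463 0.662
vertex -0.211 2.214 1.116
endloop
endfacet
facet normal 0.596 0.783 -0.178
outer loop
vertex -0.211 2.214 1.116
vertex 1.93 0.744 1.818
vertex 1.319 0.876 0.356
endloop
endfacet
facet normal 0.705 -0.617 -0.350
outer loop
vertex 1.319 0.876 0.356
vertex 0.911 -0.594 2.124
vertex 0.299 -0.463 0.662
endloop
endfacet
facet normal 0.705 -0.617 -0.350
outer loop
vertex 1.93 0.744 1.818
vertex 0.911 -0.594 2.124
vertex 1.319 0.876 0.356
endloop
endfacet
facet normal -0.759 -0.203 0.619
outer loop
vertex 1.075 -2.005 3.559
vertex 1.171 -2.674 3.457
vertex 1.499 -2.355 3.964
endloop
endfacet
facet normal -0.434 0.406 0.805
outer loop
vertex 1.075 -2.005 3.559
vertex 1.499 -2.355 3.964
vertex 1.673 -1.731 3.743
endloop
endfacet
facet normal -0.465 0.850 0.246
outer loop
vertex 1.075 -2.005 3.559
vertex 1.673 -1.731 3.743
vertex 1.452 -1.666 3.1
endloop
endfacet
facet normal -0.808 0.517 -0.282
outer loop
vertex 1.075 -2.005 3.559
vertex 1.452 -1.666 3.1
vertex 1.141 -2.249 2.923
endloop
endfacet
facet normal -0.990 -0.134 -0.051
outer loop
vertex 1.075 -2.005 3.559
vertex 1.141 -2.249 2.923
vertex 1.171 -2.674 3.457
endloop
endfacet
facet normal 0.251 0.260 0.932
outer loop
vertex 1.673 -1.731 3.743
vertex 1.499 -2.355 3.964
vertex 2.139 -2.231 3.757
endloop
endfacet
facet normal -0.273 -0.725 0.633
outer loop
vertex 1.499 -2.355 3.964
vertex 1.171 -2.674 3.457
vertex 1.828 -2.814 3.58
endloop
endfacet
facet normal -0.646 -0.615 -0.453
outer loop
vertex 1.171 -2.674 3.457
vertex 1.141 -2.249 2.923
vertex 1.607 -2.749 2.937
endloop
endfacet
facet normal -0.352 0.439 -0.827
outer loop
vertex 1.141 -2.249 2.923
vertex 1.452 -1.666 3.1
vertex 1.781 -2.125 2.716
endloop
endfacet
facet normal 0.203 0.979 0.029
outer loop
vertex 1.452 -1.666 3.1
vertex 1.673 -1.731 3.743
vertex 2.109 -1.806 3.223
endloop
endfacet
facet normal 0.808 -0.517 0.282
outer loop
vertex 2.205 -2.475 3.121
vertex 2.139 -2.231 3.757
vertex 1.828 -2.814 3.58
endloop
endfacet
facet normal 0.465 -0.850 -0.246
outer loop
vertex 2.205 -2.475 3.121
vertex 1.828 -2.814 3.58
vertex 1.607 -2.749 2.937
endloop
endfacet
facet normal 0.434 -0.406 -0.805
outer loop
vertex 2.205 -2.475 3.121
vertex 1.607 -2.749 2.937
vertex 1.781 -2.125 2.716
endloop
endfacet
facet normal 0.759 0.203 -0.619
outer loop
vertex 2.205 -2.475 3.121
vertex 1.781 -2.125 2.716
vertex 2.109 -1.806 3.223
endloop
endfacet
facet normal 0.990 0.134 0.051
outer loop
vertex 2.205 -2.475 3.121
vertex 2.109 -1.806 3.223
vertex 2.139 -2.231 3.757
endloop
endfacet
facet normal 0.352 -0.439 0.827
outer loop
vertex 1.828 -2.814 3.58
vertex 2.139 -2.231 3.757
vertex 1.499 -2.355 3.964
endloop
endfacet
facet normal -0.203 -0.979 -0.029
outer loop
vertex 1.607 -2.749 2.937
vertex 1.828 -2.814 3.58
vertex 1.171 -2.674 3.457
endloop
endfacet
facet normal -0.251 -0.260 -0.932
outer loop
vertex 1.781 -2.125 2.716
vertex 1.607 -2.749 2.937
vertex 1.141 -2.249 2.923
endloop
endfacet
facet normal 0.273 0.725 -0.633
outer loop
vertex 2.109 -1.806 3.223
vertex 1.781 -2.125 2.716
vertex 1.452 -1.666 3.1
endloop
endfacet
facet normal 0.646 0.615 0.453
outer loop
vertex 2.139 -2.231 3.757
vertex 2.109 -1.806 3.223
vertex 1.673 -1.731 3.743
endloop
endfacet

endsolid


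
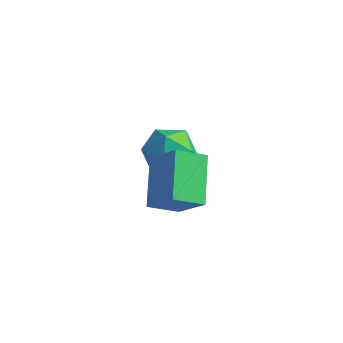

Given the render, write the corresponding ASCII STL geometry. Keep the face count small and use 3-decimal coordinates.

solid 
facet normal 0.433 0.233 0.871
outer loop
vertex 1.089 3.979 -1.104
vertex 0.75 2.868 -0.638
vertex 1.851 2.993 -1.219
endloop
endfacet
facet normal 0.766 0.554 0.327
outer loop
vertex 1.089 3.979 -1.104
vertex 1.851 2.993 -1.219
vertex 1.694 3.778 -2.181
endloop
endfacet
facet normal 0.289 0.957 -0.017
outer loop
vertex 1.089 3.979 -1.104
vertex 1.694 3.778 -2.181
vertex 0.496 4.139 -2.193
endloop
endfacet
facet normal -0.339 0.887 0.315
outer loop
vertex 1.089 3.979 -1.104
vertex 0.496 4.139 -2.193
vertex -0.088 3.577 -1.239
endloop
endfacet
facet normal -0.249 0.438 0.864
outer loop
vertex 1.089 3.979 -1.104
vertex -0.088 3.577 -1.239
vertex 0.75 2.868 -0.638
endloop
endfacet
facet normal 0.991 0.047 -0.123
outer loop
vertex 1.694 3.778 -2.181
vertex 1.851 2.993 -1.219
vertex 1.728 2.543 -2.381
endloop
endfacet
facet normal 0.453 -0.472 0.757
outer loop
vertex 1.851 2.993 -1.219
vertex 0.75 2.868 -0.638
vertex 1.144 1.981 -1.427
endloop
endfacet
facet normal -0.652 -0.139 0.745
outer loop
vertex 0.75 2.868 -0.638
vertex -0.088 3.577 -1.239
vertex -0.054 2.342 -1.439
endloop
endfacet
facet normal -0.797 0.586 -0.143
outer loop
vertex -0.088 3.577 -1.239
vertex 0.496 4.139 -2.193
vertex -0.211 3.127 -2.401
endloop
endfacet
facet normal 0.218 0.701 -0.679
outer loop
vertex 0.496 4.139 -2.193
vertex 1.694 3.778 -2.181
vertex 0.89 3.252 -2.982
endloop
endfacet
facet normal 0.339 -0.887 -0.315
outer loop
vertex 0.551 2.141 -2.516
vertex 1.728 2.543 -2.381
vertex 1.144 1.981 -1.427
endloop
endfacet
facet normal -0.289 -0.957 0.017
outer loop
vertex 0.551 2.141 -2.516
vertex 1.144 1.981 -1.427
vertex -0.054 2.342 -1.439
endloop
endfacet
facet normal -0.766 -0.554 -0.327
outer loop
vertex 0.551 2.141 -2.516
vertex -0.054 2.342 -1.439
vertex -0.211 3.127 -2.401
endloop
endfacet
facet normal -0.433 -0.233 -0.871
outer loop
vertex 0.551 2.141 -2.516
vertex -0.211 3.127 -2.401
vertex 0.89 3.252 -2.982
endloop
endfacet
facet normal 0.249 -0.438 -0.864
outer loop
vertex 0.551 2.141 -2.516
vertex 0.89 3.252 -2.982
vertex 1.728 2.543 -2.381
endloop
endfacet
facet normal 0.797 -0.586 0.143
outer loop
vertex 1.144 1.981 -1.427
vertex 1.728 2.543 -2.381
vertex 1.851 2.993 -1.219
endloop
endfacet
facet normal -0.218 -0.701 0.679
outer loop
vertex -0.054 2.342 -1.439
vertex 1.144 1.981 -1.427
vertex 0.75 2.868 -0.638
endloop
endfacet
facet normal -0.991 -0.047 0.123
outer loop
vertex -0.211 3.127 -2.401
vertex -0.054 2.342 -1.439
vertex -0.088 3.577 -1.239
endloop
endfacet
facet normal -0.453 0.472 -0.757
outer loop
vertex 0.89 3.252 -2.982
vertex -0.211 3.127 -2.401
vertex 0.496 4.139 -2.193
endloop
endfacet
facet normal 0.652 0.139 -0.745
outer loop
vertex 1.728 2.543 -2.381
vertex 0.89 3.252 -2.982
vertex 1.694 3.778 -2.181
endloop
endfacet
facet normal -0.649 -0.596 0.472
outer loop
vertex 3.796 -2.235 1.521
vertex 3.002 -0.523 2.592
vertex 2.576 -1.966 0.185
endloop
endfacet
facet normal 0.366 -0.789 -0.493
outer loop
vertex 3.478 -1.137 -0.472
vertex 3.796 -2.235 1.521
vertex 2.576 -1.966 0.185
endloop
endfacet
facet normal -0.649 -0.596 0.472
outer loop
vertex 2.576 -1.966 0.185
vertex 3.002 -0.523 2.592
vertex 1.782 -0.253 1.255
endloop
endfacet
facet normal -0.667 0.147 -0.730
outer loop
vertex 1.782 -0.253 1.255
vertex 3.478 -1.137 -0.472
vertex 2.576 -1.966 0.185
endloop
endfacet
facet normal 0.667 -0.147 0.730
outer loop
vertex 3.796 -2.235 1.521
vertex 3.904 0.306 1.935
vertex 3.002 -0.523 2.592
endloop
endfacet
facet normal 0.366 -0.789 -0.493
outer loop
vertex 4.698 -1.407 0.865
vertex 3.796 -2.235 1.521
vertex 3.478 -1.137 -0.472
endloop
endfacet
facet normal 0.667 -0.147 0.731
outer loop
vertex 4.698 -1.407 0.865
vertex 3.904 0.306 1.935
vertex 3.796 -2.235 1.521
endloop
endfacet
facet normal -0.366 0.789 0.493
outer loop
vertex 3.002 -0.523 2.592
vertex 3.904 0.306 1.935
vertex 1.782 -0.253 1.255
endloop
endfacet
facet normal -0.667 0.148 -0.730
outer loop
vertex 2.684 0.575 0.599
vertex 3.478 -1.137 -0.472
vertex 1.782 -0.253 1.255
endloop
endfacet
facet normal -0.366 0.789 0.493
outer loop
vertex 1.782 -0.253 1.255
vertex 3.904 0.306 1.935
vertex 2.684 0.575 0.599
endloop
endfacet
facet normal 0.649 0.596 -0.472
outer loop
vertex 2.684 0.575 0.599
vertex 4.698 -1.407 0.865
vertex 3.478 -1.137 -0.472
endloop
endfacet
facet normal 0.649 0.596 -0.473
outer loop
vertex 3.904 0.306 1.935
vertex 4.698 -1.407 0.865
vertex 2.684 0.575 0.599
endloop
endfacet

endsolid


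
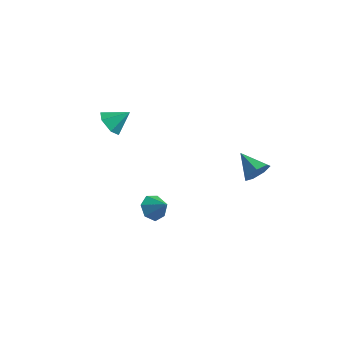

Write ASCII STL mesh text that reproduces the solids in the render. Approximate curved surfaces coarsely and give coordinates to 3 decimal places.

solid 
facet normal -0.740 0.066 -0.669
outer loop
vertex 0.829 -2.815 -2.736
vertex 0.305 -3.002 -2.175
vertex 0.562 -2.287 -2.389
endloop
endfacet
facet normal 0.856 0.505 -0.110
outer loop
vertex 0.829 -2.815 -2.736
vertex 0.562 -2.287 -2.389
vertex 1.155 -3.078 -1.405
endloop
endfacet
facet normal -0.739 0.065 -0.671
outer loop
vertex 0.562 -2.287 -2.389
vertex 0.305 -3.002 -2.175
vertex 0.101 -2.298 -1.882
endloop
endfacet
facet normal 0.421 0.814 0.400
outer loop
vertex 0.562 -2.287 -2.389
vertex 0.101 -2.298 -1.882
vertex 1.155 -3.078 -1.405
endloop
endfacet
facet normal -0.739 0.065 -0.670
outer loop
vertex 0.101 -2.298 -1.882
vertex 0.305 -3.002 -2.175
vertex -0.206 -2.84 -1.596
endloop
endfacet
facet normal -0.038 0.483 0.875
outer loop
vertex 0.101 -2.298 -1.882
vertex -0.206 -2.84 -1.596
vertex 1.155 -3.078 -1.405
endloop
endfacet
facet normal -0.739 0.066 -0.671
outer loop
vertex -0.206 -2.84 -1.596
vertex 0.305 -3.002 -2.175
vertex -0.129 -3.504 -1.746
endloop
endfacet
facet normal -0.175 -0.236 0.956
outer loop
vertex -0.206 -2.84 -1.596
vertex -0.129 -3.504 -1.746
vertex 1.155 -3.078 -1.405
endloop
endfacet
facet normal -0.739 0.066 -0.670
outer loop
vertex -0.129 -3.504 -1.746
vertex 0.305 -3.002 -2.175
vertex 0.275 -3.791 -2.22
endloop
endfacet
facet normal 0.112 -0.805 0.583
outer loop
vertex -0.129 -3.504 -1.746
vertex 0.275 -3.791 -2.22
vertex 1.155 -3.078 -1.405
endloop
endfacet
facet normal -0.739 0.066 -0.671
outer loop
vertex 0.275 -3.791 -2.22
vertex 0.305 -3.002 -2.175
vertex 0.702 -3.484 -2.66
endloop
endfacet
facet normal 0.608 -0.793 0.037
outer loop
vertex 0.275 -3.791 -2.22
vertex 0.702 -3.484 -2.66
vertex 1.155 -3.078 -1.405
endloop
endfacet
facet normal -0.740 0.064 -0.670
outer loop
vertex 0.702 -3.484 -2.66
vertex 0.305 -3.002 -2.175
vertex 0.829 -2.815 -2.736
endloop
endfacet
facet normal 0.939 -0.209 -0.271
outer loop
vertex 0.702 -3.484 -2.66
vertex 0.829 -2.815 -2.736
vertex 1.155 -3.078 -1.405
endloop
endfacet
facet normal -0.602 -0.549 -0.579
outer loop
vertex -2.191 -2.206 1.887
vertex -2.803 -2.078 2.402
vertex -2.678 -1.566 1.787
endloop
endfacet
facet normal 0.751 0.505 -0.425
outer loop
vertex -2.191 -2.206 1.887
vertex -2.678 -1.566 1.787
vertex -2.037 -1.382 3.138
endloop
endfacet
facet normal -0.604 -0.548 -0.579
outer loop
vertex -2.678 -1.566 1.787
vertex -2.803 -2.078 2.402
vertex -3.289 -1.438 2.303
endloop
endfacet
facet normal 0.066 0.984 -0.166
outer loop
vertex -2.678 -1.566 1.787
vertex -3.289 -1.438 2.303
vertex -2.037 -1.382 3.138
endloop
endfacet
facet normal -0.604 -0.548 -0.579
outer loop
vertex -3.289 -1.438 2.303
vertex -2.803 -2.078 2.402
vertex -3.414 -1.95 2.918
endloop
endfacet
facet normal -0.393 0.744 0.540
outer loop
vertex -3.289 -1.438 2.303
vertex -3.414 -1.95 2.918
vertex -2.037 -1.382 3.138
endloop
endfacet
facet normal -0.604 -0.548 -0.579
outer loop
vertex -3.414 -1.95 2.918
vertex -2.803 -2.078 2.402
vertex -2.928 -2.59 3.017
endloop
endfacet
facet normal -0.168 0.025 0.986
outer loop
vertex -3.414 -1.95 2.918
vertex -2.928 -2.59 3.017
vertex -2.037 -1.382 3.138
endloop
endfacet
facet normal -0.603 -0.548 -0.579
outer loop
vertex -2.928 -2.59 3.017
vertex -2.803 -2.078 2.402
vertex -2.316 -2.718 2.501
endloop
endfacet
facet normal 0.517 -0.454 0.726
outer loop
vertex -2.928 -2.59 3.017
vertex -2.316 -2.718 2.501
vertex -2.037 -1.382 3.138
endloop
endfacet
facet normal -0.603 -0.548 -0.580
outer loop
vertex -2.316 -2.718 2.501
vertex -2.803 -2.078 2.402
vertex -2.191 -2.206 1.887
endloop
endfacet
facet normal 0.977 -0.214 0.021
outer loop
vertex -2.316 -2.718 2.501
vertex -2.191 -2.206 1.887
vertex -2.037 -1.382 3.138
endloop
endfacet
facet normal 0.852 -0.325 -0.411
outer loop
vertex 4.918 0.192 0.956
vertex 4.526 -0.029 0.318
vertex 4.861 0.659 0.469
endloop
endfacet
facet normal 0.099 0.724 0.683
outer loop
vertex 4.918 0.192 0.956
vertex 4.861 0.659 0.469
vertex 3.274 0.449 0.922
endloop
endfacet
facet normal 0.852 -0.325 -0.410
outer loop
vertex 4.861 0.659 0.469
vertex 4.526 -0.029 0.318
vertex 4.553 0.609 -0.131
endloop
endfacet
facet normal -0.135 0.991 -0.013
outer loop
vertex 4.861 0.659 0.469
vertex 4.553 0.609 -0.131
vertex 3.274 0.449 0.922
endloop
endfacet
facet normal 0.852 -0.325 -0.411
outer loop
vertex 4.553 0.609 -0.131
vertex 4.526 -0.029 0.318
vertex 4.224 0.078 -0.393
endloop
endfacet
facet normal -0.545 0.617 -0.568
outer loop
vertex 4.553 0.609 -0.131
vertex 4.224 0.078 -0.393
vertex 3.274 0.449 0.922
endloop
endfacet
facet normal 0.852 -0.324 -0.411
outer loop
vertex 4.224 0.078 -0.393
vertex 4.526 -0.029 0.318
vertex 4.123 -0.533 -0.12
endloop
endfacet
facet normal -0.820 -0.115 -0.560
outer loop
vertex 4.224 0.078 -0.393
vertex 4.123 -0.533 -0.12
vertex 3.274 0.449 0.922
endloop
endfacet
facet normal 0.852 -0.325 -0.410
outer loop
vertex 4.123 -0.533 -0.12
vertex 4.526 -0.029 0.318
vertex 4.325 -0.764 0.483
endloop
endfacet
facet normal -0.755 -0.655 0.002
outer loop
vertex 4.123 -0.533 -0.12
vertex 4.325 -0.764 0.483
vertex 3.274 0.449 0.922
endloop
endfacet
facet normal 0.852 -0.325 -0.411
outer loop
vertex 4.325 -0.764 0.483
vertex 4.526 -0.029 0.318
vertex 4.679 -0.442 0.962
endloop
endfacet
facet normal -0.399 -0.597 0.696
outer loop
vertex 4.325 -0.764 0.483
vertex 4.679 -0.442 0.962
vertex 3.274 0.449 0.922
endloop
endfacet
facet normal 0.852 -0.325 -0.411
outer loop
vertex 4.679 -0.442 0.962
vertex 4.526 -0.029 0.318
vertex 4.918 0.192 0.956
endloop
endfacet
facet normal -0.018 0.016 1.000
outer loop
vertex 4.679 -0.442 0.962
vertex 4.918 0.192 0.956
vertex 3.274 0.449 0.922
endloop
endfacet

endsolid


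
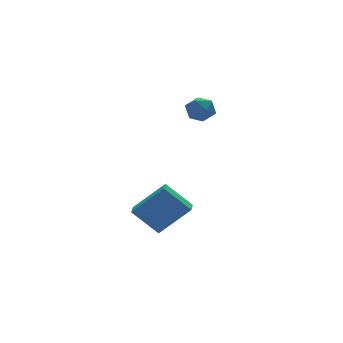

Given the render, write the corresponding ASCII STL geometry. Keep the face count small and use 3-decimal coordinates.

solid 
facet normal -0.514 -0.848 0.124
outer loop
vertex -2.162 1.315 -0.476
vertex -3.426 1.88 -1.849
vertex -1.235 0.584 -1.629
endloop
endfacet
facet normal 0.648 -0.289 0.704
outer loop
vertex -0.814 1.28 -1.731
vertex -2.162 1.315 -0.476
vertex -1.235 0.584 -1.629
endloop
endfacet
facet normal -0.514 -0.848 0.125
outer loop
vertex -1.235 0.584 -1.629
vertex -3.426 1.88 -1.849
vertex -2.5 1.149 -3.002
endloop
endfacet
facet normal 0.562 -0.442 -0.699
outer loop
vertex -2.5 1.149 -3.002
vertex -0.814 1.28 -1.731
vertex -1.235 0.584 -1.629
endloop
endfacet
facet normal -0.562 0.442 0.699
outer loop
vertex -2.162 1.315 -0.476
vertex -3.005 2.576 -1.951
vertex -3.426 1.88 -1.849
endloop
endfacet
facet normal 0.648 -0.290 0.704
outer loop
vertex -1.74 2.011 -0.578
vertex -2.162 1.315 -0.476
vertex -0.814 1.28 -1.731
endloop
endfacet
facet normal -0.561 0.443 0.699
outer loop
vertex -1.74 2.011 -0.578
vertex -3.005 2.576 -1.951
vertex -2.162 1.315 -0.476
endloop
endfacet
facet normal -0.649 0.289 -0.704
outer loop
vertex -3.426 1.88 -1.849
vertex -3.005 2.576 -1.951
vertex -2.5 1.149 -3.002
endloop
endfacet
facet normal 0.561 -0.443 -0.699
outer loop
vertex -2.078 1.845 -3.104
vertex -0.814 1.28 -1.731
vertex -2.5 1.149 -3.002
endloop
endfacet
facet normal -0.648 0.290 -0.705
outer loop
vertex -2.5 1.149 -3.002
vertex -3.005 2.576 -1.951
vertex -2.078 1.845 -3.104
endloop
endfacet
facet normal 0.515 0.848 -0.125
outer loop
vertex -2.078 1.845 -3.104
vertex -1.74 2.011 -0.578
vertex -0.814 1.28 -1.731
endloop
endfacet
facet normal 0.514 0.849 -0.125
outer loop
vertex -3.005 2.576 -1.951
vertex -1.74 2.011 -0.578
vertex -2.078 1.845 -3.104
endloop
endfacet
facet normal -0.215 0.927 0.307
outer loop
vertex 0.14 2.983 3.215
vertex -0.443 2.726 3.583
vertex 0.213 2.768 3.915
endloop
endfacet
facet normal 0.487 0.848 0.210
outer loop
vertex 0.14 2.983 3.215
vertex 0.213 2.768 3.915
vertex 0.73 2.593 3.42
endloop
endfacet
facet normal 0.595 0.653 -0.468
outer loop
vertex 0.14 2.983 3.215
vertex 0.73 2.593 3.42
vertex 0.393 2.443 2.783
endloop
endfacet
facet normal -0.041 0.612 -0.789
outer loop
vertex 0.14 2.983 3.215
vertex 0.393 2.443 2.783
vertex -0.331 2.525 2.884
endloop
endfacet
facet normal -0.541 0.781 -0.311
outer loop
vertex 0.14 2.983 3.215
vertex -0.331 2.525 2.884
vertex -0.443 2.726 3.583
endloop
endfacet
facet normal 0.710 0.315 0.630
outer loop
vertex 0.73 2.593 3.42
vertex 0.213 2.768 3.915
vertex 0.511 2.095 3.916
endloop
endfacet
facet normal -0.427 0.444 0.788
outer loop
vertex 0.213 2.768 3.915
vertex -0.443 2.726 3.583
vertex -0.213 2.177 4.017
endloop
endfacet
facet normal -0.955 0.208 -0.213
outer loop
vertex -0.443 2.726 3.583
vertex -0.331 2.525 2.884
vertex -0.55 2.027 3.38
endloop
endfacet
facet normal -0.145 -0.066 -0.987
outer loop
vertex -0.331 2.525 2.884
vertex 0.393 2.443 2.783
vertex -0.033 1.852 2.885
endloop
endfacet
facet normal 0.884 0.001 -0.468
outer loop
vertex 0.393 2.443 2.783
vertex 0.73 2.593 3.42
vertex 0.623 1.894 3.217
endloop
endfacet
facet normal 0.041 -0.612 0.789
outer loop
vertex 0.04 1.637 3.585
vertex 0.511 2.095 3.916
vertex -0.213 2.177 4.017
endloop
endfacet
facet normal -0.595 -0.653 0.468
outer loop
vertex 0.04 1.637 3.585
vertex -0.213 2.177 4.017
vertex -0.55 2.027 3.38
endloop
endfacet
facet normal -0.487 -0.848 -0.210
outer loop
vertex 0.04 1.637 3.585
vertex -0.55 2.027 3.38
vertex -0.033 1.852 2.885
endloop
endfacet
facet normal 0.215 -0.927 -0.307
outer loop
vertex 0.04 1.637 3.585
vertex -0.033 1.852 2.885
vertex 0.623 1.894 3.217
endloop
endfacet
facet normal 0.541 -0.781 0.311
outer loop
vertex 0.04 1.637 3.585
vertex 0.623 1.894 3.217
vertex 0.511 2.095 3.916
endloop
endfacet
facet normal 0.145 0.066 0.987
outer loop
vertex -0.213 2.177 4.017
vertex 0.511 2.095 3.916
vertex 0.213 2.768 3.915
endloop
endfacet
facet normal -0.884 -0.001 0.468
outer loop
vertex -0.55 2.027 3.38
vertex -0.213 2.177 4.017
vertex -0.443 2.726 3.583
endloop
endfacet
facet normal -0.710 -0.315 -0.630
outer loop
vertex -0.033 1.852 2.885
vertex -0.55 2.027 3.38
vertex -0.331 2.525 2.884
endloop
endfacet
facet normal 0.427 -0.444 -0.788
outer loop
vertex 0.623 1.894 3.217
vertex -0.033 1.852 2.885
vertex 0.393 2.443 2.783
endloop
endfacet
facet normal 0.955 -0.208 0.213
outer loop
vertex 0.511 2.095 3.916
vertex 0.623 1.894 3.217
vertex 0.73 2.593 3.42
endloop
endfacet

endsolid


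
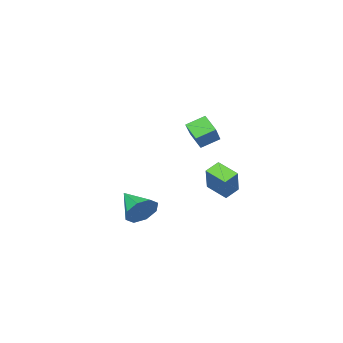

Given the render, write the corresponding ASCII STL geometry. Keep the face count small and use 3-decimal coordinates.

solid 
facet normal -0.806 0.382 0.451
outer loop
vertex -1.507 1.45 2.525
vertex -0.218 2.622 3.835
vertex -1.521 2.254 1.819
endloop
endfacet
facet normal -0.591 -0.538 -0.601
outer loop
vertex -0.602 1.818 1.305
vertex -1.507 1.45 2.525
vertex -1.521 2.254 1.819
endloop
endfacet
facet normal -0.806 0.382 0.451
outer loop
vertex -1.521 2.254 1.819
vertex -0.218 2.622 3.835
vertex -0.232 3.426 3.129
endloop
endfacet
facet normal -0.013 0.751 -0.660
outer loop
vertex -0.232 3.426 3.129
vertex -0.602 1.818 1.305
vertex -1.521 2.254 1.819
endloop
endfacet
facet normal 0.013 -0.751 0.660
outer loop
vertex -1.507 1.45 2.525
vertex 0.701 2.186 3.321
vertex -0.218 2.622 3.835
endloop
endfacet
facet normal -0.591 -0.538 -0.601
outer loop
vertex -0.588 1.014 2.011
vertex -1.507 1.45 2.525
vertex -0.602 1.818 1.305
endloop
endfacet
facet normal 0.013 -0.751 0.660
outer loop
vertex -0.588 1.014 2.011
vertex 0.701 2.186 3.321
vertex -1.507 1.45 2.525
endloop
endfacet
facet normal 0.591 0.538 0.601
outer loop
vertex -0.218 2.622 3.835
vertex 0.701 2.186 3.321
vertex -0.232 3.426 3.129
endloop
endfacet
facet normal -0.013 0.751 -0.660
outer loop
vertex 0.687 2.99 2.615
vertex -0.602 1.818 1.305
vertex -0.232 3.426 3.129
endloop
endfacet
facet normal 0.591 0.538 0.601
outer loop
vertex -0.232 3.426 3.129
vertex 0.701 2.186 3.321
vertex 0.687 2.99 2.615
endloop
endfacet
facet normal 0.806 -0.382 -0.451
outer loop
vertex 0.687 2.99 2.615
vertex -0.588 1.014 2.011
vertex -0.602 1.818 1.305
endloop
endfacet
facet normal 0.806 -0.382 -0.451
outer loop
vertex 0.701 2.186 3.321
vertex -0.588 1.014 2.011
vertex 0.687 2.99 2.615
endloop
endfacet
facet normal -0.914 -0.018 0.405
outer loop
vertex -1.461 2.192 0.186
vertex -1.688 3.431 -0.271
vertex -2.121 1.512 -1.332
endloop
endfacet
facet normal 0.170 -0.925 0.340
outer loop
vertex -1.272 1.529 -1.709
vertex -1.461 2.192 0.186
vertex -2.121 1.512 -1.332
endloop
endfacet
facet normal -0.914 -0.019 0.406
outer loop
vertex -2.121 1.512 -1.332
vertex -1.688 3.431 -0.271
vertex -2.349 2.751 -1.788
endloop
endfacet
facet normal -0.369 -0.380 -0.848
outer loop
vertex -2.349 2.751 -1.788
vertex -1.272 1.529 -1.709
vertex -2.121 1.512 -1.332
endloop
endfacet
facet normal 0.369 0.380 0.848
outer loop
vertex -1.461 2.192 0.186
vertex -0.839 3.448 -0.648
vertex -1.688 3.431 -0.271
endloop
endfacet
facet normal 0.170 -0.925 0.340
outer loop
vertex -0.611 2.209 -0.192
vertex -1.461 2.192 0.186
vertex -1.272 1.529 -1.709
endloop
endfacet
facet normal 0.369 0.380 0.848
outer loop
vertex -0.611 2.209 -0.192
vertex -0.839 3.448 -0.648
vertex -1.461 2.192 0.186
endloop
endfacet
facet normal -0.170 0.925 -0.341
outer loop
vertex -1.688 3.431 -0.271
vertex -0.839 3.448 -0.648
vertex -2.349 2.751 -1.788
endloop
endfacet
facet normal -0.369 -0.380 -0.848
outer loop
vertex -1.499 2.768 -2.166
vertex -1.272 1.529 -1.709
vertex -2.349 2.751 -1.788
endloop
endfacet
facet normal -0.170 0.925 -0.340
outer loop
vertex -2.349 2.751 -1.788
vertex -0.839 3.448 -0.648
vertex -1.499 2.768 -2.166
endloop
endfacet
facet normal 0.914 0.018 -0.406
outer loop
vertex -1.499 2.768 -2.166
vertex -0.611 2.209 -0.192
vertex -1.272 1.529 -1.709
endloop
endfacet
facet normal 0.914 0.019 -0.406
outer loop
vertex -0.839 3.448 -0.648
vertex -0.611 2.209 -0.192
vertex -1.499 2.768 -2.166
endloop
endfacet
facet normal 0.082 0.923 -0.376
outer loop
vertex 1.341 -0.927 -3.028
vertex 0.818 -1.212 -3.843
vertex 0.58 -0.824 -2.942
endloop
endfacet
facet normal 0.100 -0.087 0.991
outer loop
vertex 1.341 -0.927 -3.028
vertex 0.58 -0.824 -2.942
vertex 0.662 -2.948 -3.137
endloop
endfacet
facet normal 0.083 0.923 -0.376
outer loop
vertex 0.58 -0.824 -2.942
vertex 0.818 -1.212 -3.843
vertex -0.042 -0.948 -3.384
endloop
endfacet
facet normal -0.564 -0.097 0.820
outer loop
vertex 0.58 -0.824 -2.942
vertex -0.042 -0.948 -3.384
vertex 0.662 -2.948 -3.137
endloop
endfacet
facet normal 0.083 0.923 -0.376
outer loop
vertex -0.042 -0.948 -3.384
vertex 0.818 -1.212 -3.843
vertex -0.16 -1.227 -4.095
endloop
endfacet
facet normal -0.919 -0.291 0.267
outer loop
vertex -0.042 -0.948 -3.384
vertex -0.16 -1.227 -4.095
vertex 0.662 -2.948 -3.137
endloop
endfacet
facet normal 0.083 0.923 -0.375
outer loop
vertex -0.16 -1.227 -4.095
vertex 0.818 -1.212 -3.843
vertex 0.295 -1.497 -4.659
endloop
endfacet
facet normal -0.757 -0.554 -0.346
outer loop
vertex -0.16 -1.227 -4.095
vertex 0.295 -1.497 -4.659
vertex 0.662 -2.948 -3.137
endloop
endfacet
facet normal 0.084 0.923 -0.376
outer loop
vertex 0.295 -1.497 -4.659
vertex 0.818 -1.212 -3.843
vertex 1.056 -1.601 -4.745
endloop
endfacet
facet normal -0.174 -0.733 -0.657
outer loop
vertex 0.295 -1.497 -4.659
vertex 1.056 -1.601 -4.745
vertex 0.662 -2.948 -3.137
endloop
endfacet
facet normal 0.084 0.923 -0.376
outer loop
vertex 1.056 -1.601 -4.745
vertex 0.818 -1.212 -3.843
vertex 1.678 -1.477 -4.302
endloop
endfacet
facet normal 0.490 -0.724 -0.486
outer loop
vertex 1.056 -1.601 -4.745
vertex 1.678 -1.477 -4.302
vertex 0.662 -2.948 -3.137
endloop
endfacet
facet normal 0.084 0.923 -0.376
outer loop
vertex 1.678 -1.477 -4.302
vertex 0.818 -1.212 -3.843
vertex 1.796 -1.198 -3.591
endloop
endfacet
facet normal 0.845 -0.530 0.068
outer loop
vertex 1.678 -1.477 -4.302
vertex 1.796 -1.198 -3.591
vertex 0.662 -2.948 -3.137
endloop
endfacet
facet normal 0.084 0.923 -0.376
outer loop
vertex 1.796 -1.198 -3.591
vertex 0.818 -1.212 -3.843
vertex 1.341 -0.927 -3.028
endloop
endfacet
facet normal 0.683 -0.266 0.680
outer loop
vertex 1.796 -1.198 -3.591
vertex 1.341 -0.927 -3.028
vertex 0.662 -2.948 -3.137
endloop
endfacet

endsolid


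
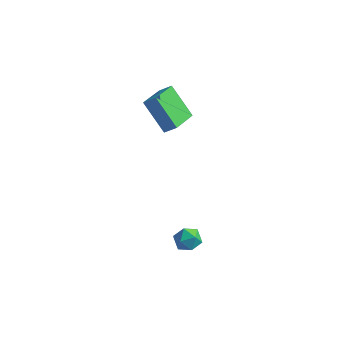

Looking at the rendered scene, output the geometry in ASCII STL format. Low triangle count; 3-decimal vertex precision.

solid 
facet normal -0.743 -0.077 -0.664
outer loop
vertex -0.184 2.633 3.213
vertex 0.049 4.236 2.767
vertex 1.164 2.037 1.774
endloop
endfacet
facet normal -0.139 -0.954 0.265
outer loop
vertex 1.811 2.104 2.353
vertex -0.184 2.633 3.213
vertex 1.164 2.037 1.774
endloop
endfacet
facet normal -0.743 -0.077 -0.665
outer loop
vertex 1.164 2.037 1.774
vertex 0.049 4.236 2.767
vertex 1.397 3.64 1.329
endloop
endfacet
facet normal 0.655 -0.289 -0.698
outer loop
vertex 1.397 3.64 1.329
vertex 1.811 2.104 2.353
vertex 1.164 2.037 1.774
endloop
endfacet
facet normal -0.655 0.289 0.698
outer loop
vertex -0.184 2.633 3.213
vertex 0.696 4.303 3.346
vertex 0.049 4.236 2.767
endloop
endfacet
facet normal -0.138 -0.954 0.266
outer loop
vertex 0.463 2.7 3.791
vertex -0.184 2.633 3.213
vertex 1.811 2.104 2.353
endloop
endfacet
facet normal -0.654 0.289 0.699
outer loop
vertex 0.463 2.7 3.791
vertex 0.696 4.303 3.346
vertex -0.184 2.633 3.213
endloop
endfacet
facet normal 0.139 0.954 -0.265
outer loop
vertex 0.049 4.236 2.767
vertex 0.696 4.303 3.346
vertex 1.397 3.64 1.329
endloop
endfacet
facet normal 0.654 -0.289 -0.699
outer loop
vertex 2.044 3.707 1.907
vertex 1.811 2.104 2.353
vertex 1.397 3.64 1.329
endloop
endfacet
facet normal 0.138 0.954 -0.266
outer loop
vertex 1.397 3.64 1.329
vertex 0.696 4.303 3.346
vertex 2.044 3.707 1.907
endloop
endfacet
facet normal 0.743 0.077 0.665
outer loop
vertex 2.044 3.707 1.907
vertex 0.463 2.7 3.791
vertex 1.811 2.104 2.353
endloop
endfacet
facet normal 0.743 0.076 0.665
outer loop
vertex 0.696 4.303 3.346
vertex 0.463 2.7 3.791
vertex 2.044 3.707 1.907
endloop
endfacet
facet normal 0.289 0.306 0.907
outer loop
vertex 3.705 0.054 -3.554
vertex 3.159 -0.408 -3.224
vertex 3.883 -0.689 -3.36
endloop
endfacet
facet normal 0.836 0.317 0.448
outer loop
vertex 3.705 0.054 -3.554
vertex 3.883 -0.689 -3.36
vertex 4.136 -0.389 -4.044
endloop
endfacet
facet normal 0.659 0.746 -0.094
outer loop
vertex 3.705 0.054 -3.554
vertex 4.136 -0.389 -4.044
vertex 3.568 0.077 -4.331
endloop
endfacet
facet normal 0.006 1.000 0.029
outer loop
vertex 3.705 0.054 -3.554
vertex 3.568 0.077 -4.331
vertex 2.964 0.066 -3.824
endloop
endfacet
facet normal -0.224 0.728 0.648
outer loop
vertex 3.705 0.054 -3.554
vertex 2.964 0.066 -3.824
vertex 3.159 -0.408 -3.224
endloop
endfacet
facet normal 0.920 -0.342 0.190
outer loop
vertex 4.136 -0.389 -4.044
vertex 3.883 -0.689 -3.36
vertex 3.856 -1.126 -4.016
endloop
endfacet
facet normal 0.035 -0.360 0.932
outer loop
vertex 3.883 -0.689 -3.36
vertex 3.159 -0.408 -3.224
vertex 3.252 -1.137 -3.509
endloop
endfacet
facet normal -0.796 0.322 0.513
outer loop
vertex 3.159 -0.408 -3.224
vertex 2.964 0.066 -3.824
vertex 2.684 -0.671 -3.796
endloop
endfacet
facet normal -0.425 0.761 -0.490
outer loop
vertex 2.964 0.066 -3.824
vertex 3.568 0.077 -4.331
vertex 2.937 -0.371 -4.48
endloop
endfacet
facet normal 0.635 0.350 -0.688
outer loop
vertex 3.568 0.077 -4.331
vertex 4.136 -0.389 -4.044
vertex 3.661 -0.652 -4.616
endloop
endfacet
facet normal -0.006 -1.000 -0.029
outer loop
vertex 3.115 -1.114 -4.286
vertex 3.856 -1.126 -4.016
vertex 3.252 -1.137 -3.509
endloop
endfacet
facet normal -0.659 -0.746 0.094
outer loop
vertex 3.115 -1.114 -4.286
vertex 3.252 -1.137 -3.509
vertex 2.684 -0.671 -3.796
endloop
endfacet
facet normal -0.836 -0.317 -0.448
outer loop
vertex 3.115 -1.114 -4.286
vertex 2.684 -0.671 -3.796
vertex 2.937 -0.371 -4.48
endloop
endfacet
facet normal -0.289 -0.306 -0.907
outer loop
vertex 3.115 -1.114 -4.286
vertex 2.937 -0.371 -4.48
vertex 3.661 -0.652 -4.616
endloop
endfacet
facet normal 0.224 -0.728 -0.648
outer loop
vertex 3.115 -1.114 -4.286
vertex 3.661 -0.652 -4.616
vertex 3.856 -1.126 -4.016
endloop
endfacet
facet normal 0.425 -0.761 0.490
outer loop
vertex 3.252 -1.137 -3.509
vertex 3.856 -1.126 -4.016
vertex 3.883 -0.689 -3.36
endloop
endfacet
facet normal -0.635 -0.350 0.688
outer loop
vertex 2.684 -0.671 -3.796
vertex 3.252 -1.137 -3.509
vertex 3.159 -0.408 -3.224
endloop
endfacet
facet normal -0.920 0.342 -0.190
outer loop
vertex 2.937 -0.371 -4.48
vertex 2.684 -0.671 -3.796
vertex 2.964 0.066 -3.824
endloop
endfacet
facet normal -0.035 0.360 -0.932
outer loop
vertex 3.661 -0.652 -4.616
vertex 2.937 -0.371 -4.48
vertex 3.568 0.077 -4.331
endloop
endfacet
facet normal 0.796 -0.322 -0.513
outer loop
vertex 3.856 -1.126 -4.016
vertex 3.661 -0.652 -4.616
vertex 4.136 -0.389 -4.044
endloop
endfacet

endsolid
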